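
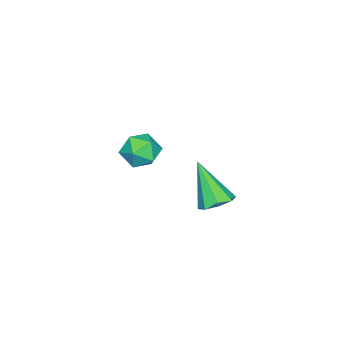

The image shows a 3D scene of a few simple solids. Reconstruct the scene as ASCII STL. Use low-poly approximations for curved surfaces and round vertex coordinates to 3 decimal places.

solid 
facet normal -0.961 0.254 0.106
outer loop
vertex -1.303 -2.518 -0.378
vertex -1.572 -3.369 -0.777
vertex -1.447 -3.3 0.191
endloop
endfacet
facet normal -0.561 0.552 0.617
outer loop
vertex -1.303 -2.518 -0.378
vertex -1.447 -3.3 0.191
vertex -0.685 -2.709 0.355
endloop
endfacet
facet normal -0.062 0.952 0.301
outer loop
vertex -1.303 -2.518 -0.378
vertex -0.685 -2.709 0.355
vertex -0.339 -2.413 -0.51
endloop
endfacet
facet normal -0.154 0.901 -0.405
outer loop
vertex -1.303 -2.518 -0.378
vertex -0.339 -2.413 -0.51
vertex -0.888 -2.821 -1.21
endloop
endfacet
facet normal -0.709 0.470 -0.525
outer loop
vertex -1.303 -2.518 -0.378
vertex -0.888 -2.821 -1.21
vertex -1.572 -3.369 -0.777
endloop
endfacet
facet normal -0.231 0.028 0.973
outer loop
vertex -0.685 -2.709 0.355
vertex -1.447 -3.3 0.191
vertex -0.572 -3.679 0.41
endloop
endfacet
facet normal -0.879 -0.453 0.146
outer loop
vertex -1.447 -3.3 0.191
vertex -1.572 -3.369 -0.777
vertex -1.121 -4.087 -0.29
endloop
endfacet
facet normal -0.471 -0.105 -0.876
outer loop
vertex -1.572 -3.369 -0.777
vertex -0.888 -2.821 -1.21
vertex -0.775 -3.791 -1.155
endloop
endfacet
facet normal 0.428 0.594 -0.682
outer loop
vertex -0.888 -2.821 -1.21
vertex -0.339 -2.413 -0.51
vertex -0.013 -3.2 -0.991
endloop
endfacet
facet normal 0.576 0.675 0.461
outer loop
vertex -0.339 -2.413 -0.51
vertex -0.685 -2.709 0.355
vertex 0.112 -3.131 -0.023
endloop
endfacet
facet normal 0.154 -0.901 0.405
outer loop
vertex -0.157 -3.982 -0.422
vertex -0.572 -3.679 0.41
vertex -1.121 -4.087 -0.29
endloop
endfacet
facet normal 0.062 -0.952 -0.301
outer loop
vertex -0.157 -3.982 -0.422
vertex -1.121 -4.087 -0.29
vertex -0.775 -3.791 -1.155
endloop
endfacet
facet normal 0.561 -0.552 -0.617
outer loop
vertex -0.157 -3.982 -0.422
vertex -0.775 -3.791 -1.155
vertex -0.013 -3.2 -0.991
endloop
endfacet
facet normal 0.961 -0.254 -0.106
outer loop
vertex -0.157 -3.982 -0.422
vertex -0.013 -3.2 -0.991
vertex 0.112 -3.131 -0.023
endloop
endfacet
facet normal 0.709 -0.470 0.525
outer loop
vertex -0.157 -3.982 -0.422
vertex 0.112 -3.131 -0.023
vertex -0.572 -3.679 0.41
endloop
endfacet
facet normal -0.428 -0.594 0.682
outer loop
vertex -1.121 -4.087 -0.29
vertex -0.572 -3.679 0.41
vertex -1.447 -3.3 0.191
endloop
endfacet
facet normal -0.576 -0.675 -0.461
outer loop
vertex -0.775 -3.791 -1.155
vertex -1.121 -4.087 -0.29
vertex -1.572 -3.369 -0.777
endloop
endfacet
facet normal 0.231 -0.028 -0.973
outer loop
vertex -0.013 -3.2 -0.991
vertex -0.775 -3.791 -1.155
vertex -0.888 -2.821 -1.21
endloop
endfacet
facet normal 0.879 0.453 -0.146
outer loop
vertex 0.112 -3.131 -0.023
vertex -0.013 -3.2 -0.991
vertex -0.339 -2.413 -0.51
endloop
endfacet
facet normal 0.471 0.105 0.876
outer loop
vertex -0.572 -3.679 0.41
vertex 0.112 -3.131 -0.023
vertex -0.685 -2.709 0.355
endloop
endfacet
facet normal 0.185 0.507 -0.842
outer loop
vertex 3.184 1.895 0.551
vertex 2.398 2.006 0.445
vertex 2.982 2.409 0.816
endloop
endfacet
facet normal 0.815 0.022 0.578
outer loop
vertex 3.184 1.895 0.551
vertex 2.982 2.409 0.816
vertex 2.002 0.914 2.255
endloop
endfacet
facet normal 0.183 0.509 -0.841
outer loop
vertex 2.982 2.409 0.816
vertex 2.398 2.006 0.445
vertex 2.438 2.686 0.865
endloop
endfacet
facet normal 0.339 0.528 0.779
outer loop
vertex 2.982 2.409 0.816
vertex 2.438 2.686 0.865
vertex 2.002 0.914 2.255
endloop
endfacet
facet normal 0.185 0.509 -0.841
outer loop
vertex 2.438 2.686 0.865
vertex 2.398 2.006 0.445
vertex 1.871 2.565 0.667
endloop
endfacet
facet normal -0.373 0.628 0.683
outer loop
vertex 2.438 2.686 0.865
vertex 1.871 2.565 0.667
vertex 2.002 0.914 2.255
endloop
endfacet
facet normal 0.184 0.508 -0.841
outer loop
vertex 1.871 2.565 0.667
vertex 2.398 2.006 0.445
vertex 1.613 2.117 0.34
endloop
endfacet
facet normal -0.899 0.264 0.348
outer loop
vertex 1.871 2.565 0.667
vertex 1.613 2.117 0.34
vertex 2.002 0.914 2.255
endloop
endfacet
facet normal 0.184 0.507 -0.842
outer loop
vertex 1.613 2.117 0.34
vertex 2.398 2.006 0.445
vertex 1.815 1.603 0.075
endloop
endfacet
facet normal -0.936 -0.352 -0.031
outer loop
vertex 1.613 2.117 0.34
vertex 1.815 1.603 0.075
vertex 2.002 0.914 2.255
endloop
endfacet
facet normal 0.183 0.508 -0.842
outer loop
vertex 1.815 1.603 0.075
vertex 2.398 2.006 0.445
vertex 2.359 1.326 0.026
endloop
endfacet
facet normal -0.458 -0.858 -0.232
outer loop
vertex 1.815 1.603 0.075
vertex 2.359 1.326 0.026
vertex 2.002 0.914 2.255
endloop
endfacet
facet normal 0.184 0.508 -0.841
outer loop
vertex 2.359 1.326 0.026
vertex 2.398 2.006 0.445
vertex 2.925 1.447 0.223
endloop
endfacet
facet normal 0.252 -0.958 -0.137
outer loop
vertex 2.359 1.326 0.026
vertex 2.925 1.447 0.223
vertex 2.002 0.914 2.255
endloop
endfacet
facet normal 0.185 0.509 -0.841
outer loop
vertex 2.925 1.447 0.223
vertex 2.398 2.006 0.445
vertex 3.184 1.895 0.551
endloop
endfacet
facet normal 0.779 -0.595 0.198
outer loop
vertex 2.925 1.447 0.223
vertex 3.184 1.895 0.551
vertex 2.002 0.914 2.255
endloop
endfacet

endsolid


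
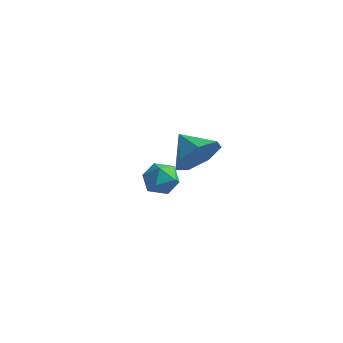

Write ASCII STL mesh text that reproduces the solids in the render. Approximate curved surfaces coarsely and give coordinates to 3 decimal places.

solid 
facet normal 0.793 -0.467 -0.391
outer loop
vertex -1.807 3.467 -0.95
vertex -2.338 3.161 -1.662
vertex -1.84 3.956 -1.602
endloop
endfacet
facet normal 0.036 0.800 0.598
outer loop
vertex -1.807 3.467 -0.95
vertex -1.84 3.956 -1.602
vertex -3.282 3.719 -1.198
endloop
endfacet
facet normal 0.793 -0.467 -0.390
outer loop
vertex -1.84 3.956 -1.602
vertex -2.338 3.161 -1.662
vertex -2.248 3.846 -2.3
endloop
endfacet
facet normal -0.176 0.983 -0.052
outer loop
vertex -1.84 3.956 -1.602
vertex -2.248 3.846 -2.3
vertex -3.282 3.719 -1.198
endloop
endfacet
facet normal 0.793 -0.468 -0.391
outer loop
vertex -2.248 3.846 -2.3
vertex -2.338 3.161 -1.662
vertex -2.724 3.221 -2.517
endloop
endfacet
facet normal -0.602 0.629 -0.492
outer loop
vertex -2.248 3.846 -2.3
vertex -2.724 3.221 -2.517
vertex -3.282 3.719 -1.198
endloop
endfacet
facet normal 0.792 -0.468 -0.391
outer loop
vertex -2.724 3.221 -2.517
vertex -2.338 3.161 -1.662
vertex -2.91 2.551 -2.091
endloop
endfacet
facet normal -0.920 0.006 -0.392
outer loop
vertex -2.724 3.221 -2.517
vertex -2.91 2.551 -2.091
vertex -3.282 3.719 -1.198
endloop
endfacet
facet normal 0.792 -0.468 -0.391
outer loop
vertex -2.91 2.551 -2.091
vertex -2.338 3.161 -1.662
vertex -2.665 2.34 -1.342
endloop
endfacet
facet normal -0.892 -0.417 0.174
outer loop
vertex -2.91 2.551 -2.091
vertex -2.665 2.34 -1.342
vertex -3.282 3.719 -1.198
endloop
endfacet
facet normal 0.793 -0.468 -0.390
outer loop
vertex -2.665 2.34 -1.342
vertex -2.338 3.161 -1.662
vertex -2.174 2.748 -0.834
endloop
endfacet
facet normal -0.538 -0.322 0.779
outer loop
vertex -2.665 2.34 -1.342
vertex -2.174 2.748 -0.834
vertex -3.282 3.719 -1.198
endloop
endfacet
facet normal 0.793 -0.468 -0.390
outer loop
vertex -2.174 2.748 -0.834
vertex -2.338 3.161 -1.662
vertex -1.807 3.467 -0.95
endloop
endfacet
facet normal -0.125 0.220 0.967
outer loop
vertex -2.174 2.748 -0.834
vertex -1.807 3.467 -0.95
vertex -3.282 3.719 -1.198
endloop
endfacet
facet normal -0.058 0.422 0.905
outer loop
vertex -2.335 -0.489 0.666
vertex -1.941 -0.949 0.906
vertex -1.69 -0.398 0.665
endloop
endfacet
facet normal -0.128 0.912 0.389
outer loop
vertex -2.335 -0.489 0.666
vertex -1.69 -0.398 0.665
vertex -2.044 -0.226 0.145
endloop
endfacet
facet normal -0.685 0.728 -0.015
outer loop
vertex -2.335 -0.489 0.666
vertex -2.044 -0.226 0.145
vertex -2.514 -0.67 0.066
endloop
endfacet
facet normal -0.960 0.124 0.249
outer loop
vertex -2.335 -0.489 0.666
vertex -2.514 -0.67 0.066
vertex -2.45 -1.117 0.536
endloop
endfacet
facet normal -0.573 -0.064 0.817
outer loop
vertex -2.335 -0.489 0.666
vertex -2.45 -1.117 0.536
vertex -1.941 -0.949 0.906
endloop
endfacet
facet normal 0.458 0.889 -0.017
outer loop
vertex -2.044 -0.226 0.145
vertex -1.69 -0.398 0.665
vertex -1.47 -0.523 0.064
endloop
endfacet
facet normal 0.571 0.097 0.815
outer loop
vertex -1.69 -0.398 0.665
vertex -1.941 -0.949 0.906
vertex -1.406 -0.97 0.534
endloop
endfacet
facet normal -0.262 -0.691 0.674
outer loop
vertex -1.941 -0.949 0.906
vertex -2.45 -1.117 0.536
vertex -1.876 -1.414 0.455
endloop
endfacet
facet normal -0.889 -0.385 -0.245
outer loop
vertex -2.45 -1.117 0.536
vertex -2.514 -0.67 0.066
vertex -2.23 -1.242 -0.065
endloop
endfacet
facet normal -0.445 0.591 -0.673
outer loop
vertex -2.514 -0.67 0.066
vertex -2.044 -0.226 0.145
vertex -1.979 -0.691 -0.306
endloop
endfacet
facet normal 0.960 -0.124 -0.249
outer loop
vertex -1.585 -1.151 -0.066
vertex -1.47 -0.523 0.064
vertex -1.406 -0.97 0.534
endloop
endfacet
facet normal 0.685 -0.728 0.015
outer loop
vertex -1.585 -1.151 -0.066
vertex -1.406 -0.97 0.534
vertex -1.876 -1.414 0.455
endloop
endfacet
facet normal 0.128 -0.912 -0.389
outer loop
vertex -1.585 -1.151 -0.066
vertex -1.876 -1.414 0.455
vertex -2.23 -1.242 -0.065
endloop
endfacet
facet normal 0.058 -0.422 -0.905
outer loop
vertex -1.585 -1.151 -0.066
vertex -2.23 -1.242 -0.065
vertex -1.979 -0.691 -0.306
endloop
endfacet
facet normal 0.573 0.064 -0.817
outer loop
vertex -1.585 -1.151 -0.066
vertex -1.979 -0.691 -0.306
vertex -1.47 -0.523 0.064
endloop
endfacet
facet normal 0.889 0.385 0.245
outer loop
vertex -1.406 -0.97 0.534
vertex -1.47 -0.523 0.064
vertex -1.69 -0.398 0.665
endloop
endfacet
facet normal 0.445 -0.591 0.673
outer loop
vertex -1.876 -1.414 0.455
vertex -1.406 -0.97 0.534
vertex -1.941 -0.949 0.906
endloop
endfacet
facet normal -0.458 -0.889 0.017
outer loop
vertex -2.23 -1.242 -0.065
vertex -1.876 -1.414 0.455
vertex -2.45 -1.117 0.536
endloop
endfacet
facet normal -0.571 -0.097 -0.815
outer loop
vertex -1.979 -0.691 -0.306
vertex -2.23 -1.242 -0.065
vertex -2.514 -0.67 0.066
endloop
endfacet
facet normal 0.262 0.691 -0.674
outer loop
vertex -1.47 -0.523 0.064
vertex -1.979 -0.691 -0.306
vertex -2.044 -0.226 0.145
endloop
endfacet

endsolid


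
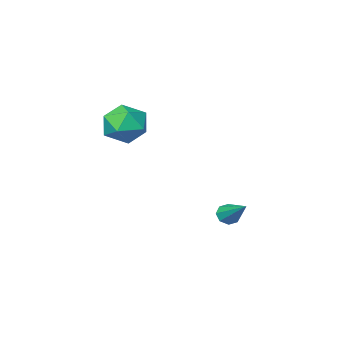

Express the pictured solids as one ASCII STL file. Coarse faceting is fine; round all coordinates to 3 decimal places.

solid 
facet normal -0.331 0.122 0.936
outer loop
vertex 3.12 -0.233 4.045
vertex 2.165 -0.522 3.745
vertex 2.845 -1.237 4.079
endloop
endfacet
facet normal 0.358 -0.067 0.931
outer loop
vertex 3.12 -0.233 4.045
vertex 2.845 -1.237 4.079
vertex 3.79 -0.967 3.735
endloop
endfacet
facet normal 0.718 0.421 0.554
outer loop
vertex 3.12 -0.233 4.045
vertex 3.79 -0.967 3.735
vertex 3.694 -0.086 3.19
endloop
endfacet
facet normal 0.252 0.911 0.326
outer loop
vertex 3.12 -0.233 4.045
vertex 3.694 -0.086 3.19
vertex 2.691 0.189 3.196
endloop
endfacet
facet normal -0.396 0.727 0.561
outer loop
vertex 3.12 -0.233 4.045
vertex 2.691 0.189 3.196
vertex 2.165 -0.522 3.745
endloop
endfacet
facet normal 0.413 -0.693 0.591
outer loop
vertex 3.79 -0.967 3.735
vertex 2.845 -1.237 4.079
vertex 3.249 -1.709 3.244
endloop
endfacet
facet normal -0.701 -0.387 0.599
outer loop
vertex 2.845 -1.237 4.079
vertex 2.165 -0.522 3.745
vertex 2.246 -1.434 3.25
endloop
endfacet
facet normal -0.806 0.592 -0.006
outer loop
vertex 2.165 -0.522 3.745
vertex 2.691 0.189 3.196
vertex 2.15 -0.553 2.705
endloop
endfacet
facet normal 0.242 0.890 -0.386
outer loop
vertex 2.691 0.189 3.196
vertex 3.694 -0.086 3.19
vertex 3.095 -0.283 2.361
endloop
endfacet
facet normal 0.995 0.098 -0.017
outer loop
vertex 3.694 -0.086 3.19
vertex 3.79 -0.967 3.735
vertex 3.775 -0.998 2.695
endloop
endfacet
facet normal -0.252 -0.911 -0.326
outer loop
vertex 2.82 -1.287 2.395
vertex 3.249 -1.709 3.244
vertex 2.246 -1.434 3.25
endloop
endfacet
facet normal -0.718 -0.421 -0.554
outer loop
vertex 2.82 -1.287 2.395
vertex 2.246 -1.434 3.25
vertex 2.15 -0.553 2.705
endloop
endfacet
facet normal -0.358 0.067 -0.931
outer loop
vertex 2.82 -1.287 2.395
vertex 2.15 -0.553 2.705
vertex 3.095 -0.283 2.361
endloop
endfacet
facet normal 0.331 -0.122 -0.936
outer loop
vertex 2.82 -1.287 2.395
vertex 3.095 -0.283 2.361
vertex 3.775 -0.998 2.695
endloop
endfacet
facet normal 0.396 -0.727 -0.561
outer loop
vertex 2.82 -1.287 2.395
vertex 3.775 -0.998 2.695
vertex 3.249 -1.709 3.244
endloop
endfacet
facet normal -0.242 -0.890 0.386
outer loop
vertex 2.246 -1.434 3.25
vertex 3.249 -1.709 3.244
vertex 2.845 -1.237 4.079
endloop
endfacet
facet normal -0.995 -0.098 0.017
outer loop
vertex 2.15 -0.553 2.705
vertex 2.246 -1.434 3.25
vertex 2.165 -0.522 3.745
endloop
endfacet
facet normal -0.413 0.693 -0.591
outer loop
vertex 3.095 -0.283 2.361
vertex 2.15 -0.553 2.705
vertex 2.691 0.189 3.196
endloop
endfacet
facet normal 0.701 0.387 -0.599
outer loop
vertex 3.775 -0.998 2.695
vertex 3.095 -0.283 2.361
vertex 3.694 -0.086 3.19
endloop
endfacet
facet normal 0.806 -0.592 0.006
outer loop
vertex 3.249 -1.709 3.244
vertex 3.775 -0.998 2.695
vertex 3.79 -0.967 3.735
endloop
endfacet
facet normal -0.096 -0.819 -0.566
outer loop
vertex 0.889 3.452 -1.09
vertex 0.734 3.188 -0.682
vertex 0.502 3.464 -1.042
endloop
endfacet
facet normal -0.057 0.760 -0.647
outer loop
vertex 0.889 3.452 -1.09
vertex 0.502 3.464 -1.042
vertex 0.906 4.672 0.342
endloop
endfacet
facet normal -0.095 -0.819 -0.566
outer loop
vertex 0.502 3.464 -1.042
vertex 0.734 3.188 -0.682
vertex 0.251 3.314 -0.783
endloop
endfacet
facet normal -0.712 0.619 -0.332
outer loop
vertex 0.502 3.464 -1.042
vertex 0.251 3.314 -0.783
vertex 0.906 4.672 0.342
endloop
endfacet
facet normal -0.096 -0.819 -0.565
outer loop
vertex 0.251 3.314 -0.783
vertex 0.734 3.188 -0.682
vertex 0.283 3.091 -0.465
endloop
endfacet
facet normal -0.936 0.236 0.260
outer loop
vertex 0.251 3.314 -0.783
vertex 0.283 3.091 -0.465
vertex 0.906 4.672 0.342
endloop
endfacet
facet normal -0.095 -0.821 -0.563
outer loop
vertex 0.283 3.091 -0.465
vertex 0.734 3.188 -0.682
vertex 0.58 2.925 -0.273
endloop
endfacet
facet normal -0.599 -0.164 0.784
outer loop
vertex 0.283 3.091 -0.465
vertex 0.58 2.925 -0.273
vertex 0.906 4.672 0.342
endloop
endfacet
facet normal -0.095 -0.821 -0.564
outer loop
vertex 0.58 2.925 -0.273
vertex 0.734 3.188 -0.682
vertex 0.967 2.913 -0.321
endloop
endfacet
facet normal 0.105 -0.348 0.932
outer loop
vertex 0.58 2.925 -0.273
vertex 0.967 2.913 -0.321
vertex 0.906 4.672 0.342
endloop
endfacet
facet normal -0.095 -0.820 -0.564
outer loop
vertex 0.967 2.913 -0.321
vertex 0.734 3.188 -0.682
vertex 1.218 3.062 -0.58
endloop
endfacet
facet normal 0.759 -0.206 0.617
outer loop
vertex 0.967 2.913 -0.321
vertex 1.218 3.062 -0.58
vertex 0.906 4.672 0.342
endloop
endfacet
facet normal -0.094 -0.818 -0.567
outer loop
vertex 1.218 3.062 -0.58
vertex 0.734 3.188 -0.682
vertex 1.186 3.286 -0.898
endloop
endfacet
facet normal 0.984 0.176 0.025
outer loop
vertex 1.218 3.062 -0.58
vertex 1.186 3.286 -0.898
vertex 0.906 4.672 0.342
endloop
endfacet
facet normal -0.093 -0.820 -0.565
outer loop
vertex 1.186 3.286 -0.898
vertex 0.734 3.188 -0.682
vertex 0.889 3.452 -1.09
endloop
endfacet
facet normal 0.646 0.577 -0.500
outer loop
vertex 1.186 3.286 -0.898
vertex 0.889 3.452 -1.09
vertex 0.906 4.672 0.342
endloop
endfacet

endsolid


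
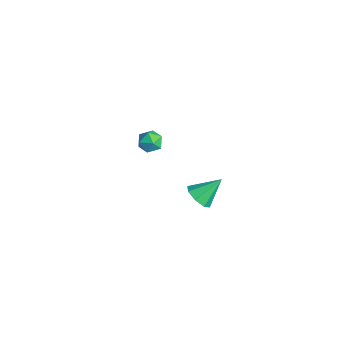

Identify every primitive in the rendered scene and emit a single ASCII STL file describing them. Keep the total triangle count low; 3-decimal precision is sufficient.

solid 
facet normal -0.255 0.936 0.242
outer loop
vertex -3.367 -0.329 -0.399
vertex -3.792 -0.598 0.194
vertex -3.042 -0.422 0.302
endloop
endfacet
facet normal 0.392 0.918 -0.060
outer loop
vertex -3.367 -0.329 -0.399
vertex -3.042 -0.422 0.302
vertex -2.652 -0.63 -0.338
endloop
endfacet
facet normal 0.325 0.628 -0.708
outer loop
vertex -3.367 -0.329 -0.399
vertex -2.652 -0.63 -0.338
vertex -3.161 -0.935 -0.842
endloop
endfacet
facet normal -0.365 0.465 -0.806
outer loop
vertex -3.367 -0.329 -0.399
vertex -3.161 -0.935 -0.842
vertex -3.865 -0.915 -0.512
endloop
endfacet
facet normal -0.722 0.656 -0.220
outer loop
vertex -3.367 -0.329 -0.399
vertex -3.865 -0.915 -0.512
vertex -3.792 -0.598 0.194
endloop
endfacet
facet normal 0.806 0.490 0.332
outer loop
vertex -2.652 -0.63 -0.338
vertex -3.042 -0.422 0.302
vertex -2.635 -1.085 0.292
endloop
endfacet
facet normal -0.240 0.519 0.820
outer loop
vertex -3.042 -0.422 0.302
vertex -3.792 -0.598 0.194
vertex -3.339 -1.065 0.622
endloop
endfacet
facet normal -0.995 0.065 0.074
outer loop
vertex -3.792 -0.598 0.194
vertex -3.865 -0.915 -0.512
vertex -3.848 -1.37 0.118
endloop
endfacet
facet normal -0.417 -0.243 -0.876
outer loop
vertex -3.865 -0.915 -0.512
vertex -3.161 -0.935 -0.842
vertex -3.458 -1.578 -0.522
endloop
endfacet
facet normal 0.697 0.020 -0.716
outer loop
vertex -3.161 -0.935 -0.842
vertex -2.652 -0.63 -0.338
vertex -2.708 -1.402 -0.414
endloop
endfacet
facet normal 0.365 -0.465 0.806
outer loop
vertex -3.133 -1.671 0.179
vertex -2.635 -1.085 0.292
vertex -3.339 -1.065 0.622
endloop
endfacet
facet normal -0.325 -0.628 0.708
outer loop
vertex -3.133 -1.671 0.179
vertex -3.339 -1.065 0.622
vertex -3.848 -1.37 0.118
endloop
endfacet
facet normal -0.392 -0.918 0.060
outer loop
vertex -3.133 -1.671 0.179
vertex -3.848 -1.37 0.118
vertex -3.458 -1.578 -0.522
endloop
endfacet
facet normal 0.255 -0.936 -0.242
outer loop
vertex -3.133 -1.671 0.179
vertex -3.458 -1.578 -0.522
vertex -2.708 -1.402 -0.414
endloop
endfacet
facet normal 0.722 -0.656 0.220
outer loop
vertex -3.133 -1.671 0.179
vertex -2.708 -1.402 -0.414
vertex -2.635 -1.085 0.292
endloop
endfacet
facet normal 0.417 0.243 0.876
outer loop
vertex -3.339 -1.065 0.622
vertex -2.635 -1.085 0.292
vertex -3.042 -0.422 0.302
endloop
endfacet
facet normal -0.697 -0.020 0.716
outer loop
vertex -3.848 -1.37 0.118
vertex -3.339 -1.065 0.622
vertex -3.792 -0.598 0.194
endloop
endfacet
facet normal -0.806 -0.490 -0.332
outer loop
vertex -3.458 -1.578 -0.522
vertex -3.848 -1.37 0.118
vertex -3.865 -0.915 -0.512
endloop
endfacet
facet normal 0.240 -0.519 -0.820
outer loop
vertex -2.708 -1.402 -0.414
vertex -3.458 -1.578 -0.522
vertex -3.161 -0.935 -0.842
endloop
endfacet
facet normal 0.995 -0.065 -0.074
outer loop
vertex -2.635 -1.085 0.292
vertex -2.708 -1.402 -0.414
vertex -2.652 -0.63 -0.338
endloop
endfacet
facet normal -0.063 -0.752 -0.656
outer loop
vertex 4.529 -1.138 1.685
vertex 3.91 -1.461 2.115
vertex 3.97 -0.926 1.496
endloop
endfacet
facet normal 0.432 0.834 -0.344
outer loop
vertex 4.529 -1.138 1.685
vertex 3.97 -0.926 1.496
vertex 4.01 -0.259 3.165
endloop
endfacet
facet normal -0.063 -0.752 -0.656
outer loop
vertex 3.97 -0.926 1.496
vertex 3.91 -1.461 2.115
vertex 3.375 -1.028 1.67
endloop
endfacet
facet normal -0.257 0.899 -0.353
outer loop
vertex 3.97 -0.926 1.496
vertex 3.375 -1.028 1.67
vertex 4.01 -0.259 3.165
endloop
endfacet
facet normal -0.061 -0.751 -0.657
outer loop
vertex 3.375 -1.028 1.67
vertex 3.91 -1.461 2.115
vertex 3.094 -1.384 2.103
endloop
endfacet
facet normal -0.780 0.626 0.009
outer loop
vertex 3.375 -1.028 1.67
vertex 3.094 -1.384 2.103
vertex 4.01 -0.259 3.165
endloop
endfacet
facet normal -0.061 -0.752 -0.656
outer loop
vertex 3.094 -1.384 2.103
vertex 3.91 -1.461 2.115
vertex 3.291 -1.785 2.544
endloop
endfacet
facet normal -0.830 0.175 0.530
outer loop
vertex 3.094 -1.384 2.103
vertex 3.291 -1.785 2.544
vertex 4.01 -0.259 3.165
endloop
endfacet
facet normal -0.062 -0.751 -0.657
outer loop
vertex 3.291 -1.785 2.544
vertex 3.91 -1.461 2.115
vertex 3.851 -1.997 2.733
endloop
endfacet
facet normal -0.378 -0.191 0.906
outer loop
vertex 3.291 -1.785 2.544
vertex 3.851 -1.997 2.733
vertex 4.01 -0.259 3.165
endloop
endfacet
facet normal -0.061 -0.751 -0.657
outer loop
vertex 3.851 -1.997 2.733
vertex 3.91 -1.461 2.115
vertex 4.446 -1.894 2.56
endloop
endfacet
facet normal 0.310 -0.256 0.915
outer loop
vertex 3.851 -1.997 2.733
vertex 4.446 -1.894 2.56
vertex 4.01 -0.259 3.165
endloop
endfacet
facet normal -0.063 -0.752 -0.656
outer loop
vertex 4.446 -1.894 2.56
vertex 3.91 -1.461 2.115
vertex 4.727 -1.539 2.126
endloop
endfacet
facet normal 0.833 0.017 0.553
outer loop
vertex 4.446 -1.894 2.56
vertex 4.727 -1.539 2.126
vertex 4.01 -0.259 3.165
endloop
endfacet
facet normal -0.063 -0.752 -0.656
outer loop
vertex 4.727 -1.539 2.126
vertex 3.91 -1.461 2.115
vertex 4.529 -1.138 1.685
endloop
endfacet
facet normal 0.882 0.469 0.031
outer loop
vertex 4.727 -1.539 2.126
vertex 4.529 -1.138 1.685
vertex 4.01 -0.259 3.165
endloop
endfacet

endsolid


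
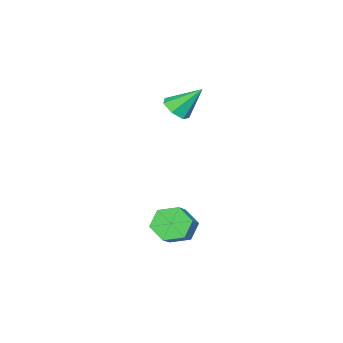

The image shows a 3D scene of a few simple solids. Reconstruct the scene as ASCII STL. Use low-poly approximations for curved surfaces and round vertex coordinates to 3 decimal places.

solid 
facet normal -0.775 -0.304 -0.554
outer loop
vertex 0.723 3.119 -2.923
vertex 0.212 3.139 -2.219
vertex 0.292 3.847 -2.719
endloop
endfacet
facet normal 0.393 0.456 -0.798
outer loop
vertex 0.723 3.119 -2.923
vertex 0.292 3.847 -2.719
vertex 1.699 3.502 -2.224
endloop
endfacet
facet normal 0.393 0.457 -0.798
outer loop
vertex 1.699 3.502 -2.224
vertex 0.292 3.847 -2.719
vertex 1.268 4.229 -2.02
endloop
endfacet
facet normal 0.775 0.304 0.555
outer loop
vertex 1.699 3.502 -2.224
vertex 1.268 4.229 -2.02
vertex 1.188 3.521 -1.521
endloop
endfacet
facet normal -0.775 -0.304 -0.554
outer loop
vertex 0.292 3.847 -2.719
vertex 0.212 3.139 -2.219
vertex -0.219 3.866 -2.015
endloop
endfacet
facet normal -0.233 0.953 -0.195
outer loop
vertex 0.292 3.847 -2.719
vertex -0.219 3.866 -2.015
vertex 1.268 4.229 -2.02
endloop
endfacet
facet normal -0.233 0.952 -0.196
outer loop
vertex 1.268 4.229 -2.02
vertex -0.219 3.866 -2.015
vertex 0.757 4.249 -1.316
endloop
endfacet
facet normal 0.775 0.303 0.554
outer loop
vertex 1.268 4.229 -2.02
vertex 0.757 4.249 -1.316
vertex 1.188 3.521 -1.521
endloop
endfacet
facet normal -0.775 -0.304 -0.555
outer loop
vertex -0.219 3.866 -2.015
vertex 0.212 3.139 -2.219
vertex -0.299 3.158 -1.516
endloop
endfacet
facet normal -0.626 0.495 0.602
outer loop
vertex -0.219 3.866 -2.015
vertex -0.299 3.158 -1.516
vertex 0.757 4.249 -1.316
endloop
endfacet
facet normal -0.626 0.495 0.602
outer loop
vertex 0.757 4.249 -1.316
vertex -0.299 3.158 -1.516
vertex 0.677 3.541 -0.817
endloop
endfacet
facet normal 0.775 0.303 0.554
outer loop
vertex 0.757 4.249 -1.316
vertex 0.677 3.541 -0.817
vertex 1.188 3.521 -1.521
endloop
endfacet
facet normal -0.775 -0.304 -0.555
outer loop
vertex -0.299 3.158 -1.516
vertex 0.212 3.139 -2.219
vertex 0.132 2.431 -1.72
endloop
endfacet
facet normal -0.393 -0.457 0.798
outer loop
vertex -0.299 3.158 -1.516
vertex 0.132 2.431 -1.72
vertex 0.677 3.541 -0.817
endloop
endfacet
facet normal -0.393 -0.456 0.798
outer loop
vertex 0.677 3.541 -0.817
vertex 0.132 2.431 -1.72
vertex 1.108 2.813 -1.021
endloop
endfacet
facet normal 0.775 0.304 0.554
outer loop
vertex 0.677 3.541 -0.817
vertex 1.108 2.813 -1.021
vertex 1.188 3.521 -1.521
endloop
endfacet
facet normal -0.775 -0.303 -0.554
outer loop
vertex 0.132 2.431 -1.72
vertex 0.212 3.139 -2.219
vertex 0.643 2.411 -2.424
endloop
endfacet
facet normal 0.233 -0.953 0.196
outer loop
vertex 0.132 2.431 -1.72
vertex 0.643 2.411 -2.424
vertex 1.108 2.813 -1.021
endloop
endfacet
facet normal 0.234 -0.952 0.195
outer loop
vertex 1.108 2.813 -1.021
vertex 0.643 2.411 -2.424
vertex 1.619 2.794 -1.725
endloop
endfacet
facet normal 0.775 0.304 0.554
outer loop
vertex 1.108 2.813 -1.021
vertex 1.619 2.794 -1.725
vertex 1.188 3.521 -1.521
endloop
endfacet
facet normal -0.775 -0.303 -0.554
outer loop
vertex 0.643 2.411 -2.424
vertex 0.212 3.139 -2.219
vertex 0.723 3.119 -2.923
endloop
endfacet
facet normal 0.626 -0.495 -0.602
outer loop
vertex 0.643 2.411 -2.424
vertex 0.723 3.119 -2.923
vertex 1.619 2.794 -1.725
endloop
endfacet
facet normal 0.626 -0.495 -0.602
outer loop
vertex 1.619 2.794 -1.725
vertex 0.723 3.119 -2.923
vertex 1.699 3.502 -2.224
endloop
endfacet
facet normal 0.775 0.304 0.555
outer loop
vertex 1.619 2.794 -1.725
vertex 1.699 3.502 -2.224
vertex 1.188 3.521 -1.521
endloop
endfacet
facet normal 0.356 -0.578 -0.734
outer loop
vertex -2.068 1.176 2.728
vertex -2.739 0.913 2.61
vertex -2.419 1.495 2.307
endloop
endfacet
facet normal 0.559 0.815 0.152
outer loop
vertex -2.068 1.176 2.728
vertex -2.419 1.495 2.307
vertex -3.301 1.827 3.77
endloop
endfacet
facet normal 0.357 -0.578 -0.734
outer loop
vertex -2.419 1.495 2.307
vertex -2.739 0.913 2.61
vertex -3.01 1.375 2.114
endloop
endfacet
facet normal -0.103 0.955 -0.279
outer loop
vertex -2.419 1.495 2.307
vertex -3.01 1.375 2.114
vertex -3.301 1.827 3.77
endloop
endfacet
facet normal 0.356 -0.579 -0.734
outer loop
vertex -3.01 1.375 2.114
vertex -2.739 0.913 2.61
vertex -3.397 0.908 2.295
endloop
endfacet
facet normal -0.789 0.543 -0.287
outer loop
vertex -3.01 1.375 2.114
vertex -3.397 0.908 2.295
vertex -3.301 1.827 3.77
endloop
endfacet
facet normal 0.356 -0.578 -0.734
outer loop
vertex -3.397 0.908 2.295
vertex -2.739 0.913 2.61
vertex -3.289 0.444 2.713
endloop
endfacet
facet normal -0.985 -0.110 0.133
outer loop
vertex -3.397 0.908 2.295
vertex -3.289 0.444 2.713
vertex -3.301 1.827 3.77
endloop
endfacet
facet normal 0.356 -0.578 -0.734
outer loop
vertex -3.289 0.444 2.713
vertex -2.739 0.913 2.61
vertex -2.766 0.334 3.053
endloop
endfacet
facet normal -0.541 -0.514 0.666
outer loop
vertex -3.289 0.444 2.713
vertex -2.766 0.334 3.053
vertex -3.301 1.827 3.77
endloop
endfacet
facet normal 0.357 -0.578 -0.734
outer loop
vertex -2.766 0.334 3.053
vertex -2.739 0.913 2.61
vertex -2.223 0.66 3.06
endloop
endfacet
facet normal 0.206 -0.363 0.909
outer loop
vertex -2.766 0.334 3.053
vertex -2.223 0.66 3.06
vertex -3.301 1.827 3.77
endloop
endfacet
facet normal 0.356 -0.579 -0.734
outer loop
vertex -2.223 0.66 3.06
vertex -2.739 0.913 2.61
vertex -2.068 1.176 2.728
endloop
endfacet
facet normal 0.696 0.229 0.681
outer loop
vertex -2.223 0.66 3.06
vertex -2.068 1.176 2.728
vertex -3.301 1.827 3.77
endloop
endfacet

endsolid


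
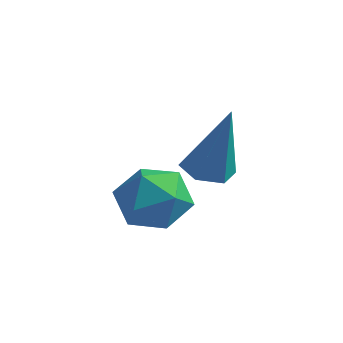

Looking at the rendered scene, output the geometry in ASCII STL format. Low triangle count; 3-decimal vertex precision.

solid 
facet normal -0.272 -0.044 -0.961
outer loop
vertex 0.62 -0.019 0.044
vertex 0.001 0.263 0.206
vertex 0.539 0.677 0.035
endloop
endfacet
facet normal 0.993 0.116 -0.001
outer loop
vertex 0.62 -0.019 0.044
vertex 0.539 0.677 0.035
vertex 0.579 0.357 2.254
endloop
endfacet
facet normal -0.271 -0.044 -0.961
outer loop
vertex 0.539 0.677 0.035
vertex 0.001 0.263 0.206
vertex -0.081 0.959 0.197
endloop
endfacet
facet normal 0.437 0.891 0.121
outer loop
vertex 0.539 0.677 0.035
vertex -0.081 0.959 0.197
vertex 0.579 0.357 2.254
endloop
endfacet
facet normal -0.271 -0.044 -0.961
outer loop
vertex -0.081 0.959 0.197
vertex 0.001 0.263 0.206
vertex -0.619 0.545 0.368
endloop
endfacet
facet normal -0.483 0.787 0.385
outer loop
vertex -0.081 0.959 0.197
vertex -0.619 0.545 0.368
vertex 0.579 0.357 2.254
endloop
endfacet
facet normal -0.271 -0.044 -0.961
outer loop
vertex -0.619 0.545 0.368
vertex 0.001 0.263 0.206
vertex -0.538 -0.15 0.377
endloop
endfacet
facet normal -0.845 -0.092 0.527
outer loop
vertex -0.619 0.545 0.368
vertex -0.538 -0.15 0.377
vertex 0.579 0.357 2.254
endloop
endfacet
facet normal -0.271 -0.044 -0.961
outer loop
vertex -0.538 -0.15 0.377
vertex 0.001 0.263 0.206
vertex 0.082 -0.432 0.215
endloop
endfacet
facet normal -0.288 -0.867 0.406
outer loop
vertex -0.538 -0.15 0.377
vertex 0.082 -0.432 0.215
vertex 0.579 0.357 2.254
endloop
endfacet
facet normal -0.272 -0.044 -0.961
outer loop
vertex 0.082 -0.432 0.215
vertex 0.001 0.263 0.206
vertex 0.62 -0.019 0.044
endloop
endfacet
facet normal 0.631 -0.763 0.142
outer loop
vertex 0.082 -0.432 0.215
vertex 0.62 -0.019 0.044
vertex 0.579 0.357 2.254
endloop
endfacet
facet normal -0.647 0.763 0.002
outer loop
vertex -0.177 -1.009 0.205
vertex -0.893 -1.615 -0.105
vertex -0.739 -1.487 0.863
endloop
endfacet
facet normal -0.144 0.855 0.498
outer loop
vertex -0.177 -1.009 0.205
vertex -0.739 -1.487 0.863
vertex 0.235 -1.409 1.01
endloop
endfacet
facet normal 0.491 0.854 0.173
outer loop
vertex -0.177 -1.009 0.205
vertex 0.235 -1.409 1.01
vertex 0.684 -1.49 0.133
endloop
endfacet
facet normal 0.381 0.761 -0.526
outer loop
vertex -0.177 -1.009 0.205
vertex 0.684 -1.49 0.133
vertex -0.013 -1.617 -0.556
endloop
endfacet
facet normal -0.322 0.704 -0.632
outer loop
vertex -0.177 -1.009 0.205
vertex -0.013 -1.617 -0.556
vertex -0.893 -1.615 -0.105
endloop
endfacet
facet normal -0.166 0.295 0.941
outer loop
vertex 0.235 -1.409 1.01
vertex -0.739 -1.487 0.863
vertex -0.227 -2.263 1.196
endloop
endfacet
facet normal -0.980 0.147 0.136
outer loop
vertex -0.739 -1.487 0.863
vertex -0.893 -1.615 -0.105
vertex -0.924 -2.39 0.507
endloop
endfacet
facet normal -0.455 0.053 -0.889
outer loop
vertex -0.893 -1.615 -0.105
vertex -0.013 -1.617 -0.556
vertex -0.475 -2.471 -0.37
endloop
endfacet
facet normal 0.683 0.143 -0.717
outer loop
vertex -0.013 -1.617 -0.556
vertex 0.684 -1.49 0.133
vertex 0.499 -2.393 -0.223
endloop
endfacet
facet normal 0.862 0.293 0.414
outer loop
vertex 0.684 -1.49 0.133
vertex 0.235 -1.409 1.01
vertex 0.653 -2.265 0.745
endloop
endfacet
facet normal -0.381 -0.761 0.526
outer loop
vertex -0.063 -2.871 0.435
vertex -0.227 -2.263 1.196
vertex -0.924 -2.39 0.507
endloop
endfacet
facet normal -0.491 -0.854 -0.173
outer loop
vertex -0.063 -2.871 0.435
vertex -0.924 -2.39 0.507
vertex -0.475 -2.471 -0.37
endloop
endfacet
facet normal 0.144 -0.855 -0.498
outer loop
vertex -0.063 -2.871 0.435
vertex -0.475 -2.471 -0.37
vertex 0.499 -2.393 -0.223
endloop
endfacet
facet normal 0.647 -0.763 -0.002
outer loop
vertex -0.063 -2.871 0.435
vertex 0.499 -2.393 -0.223
vertex 0.653 -2.265 0.745
endloop
endfacet
facet normal 0.322 -0.704 0.632
outer loop
vertex -0.063 -2.871 0.435
vertex 0.653 -2.265 0.745
vertex -0.227 -2.263 1.196
endloop
endfacet
facet normal -0.683 -0.143 0.717
outer loop
vertex -0.924 -2.39 0.507
vertex -0.227 -2.263 1.196
vertex -0.739 -1.487 0.863
endloop
endfacet
facet normal -0.862 -0.293 -0.414
outer loop
vertex -0.475 -2.471 -0.37
vertex -0.924 -2.39 0.507
vertex -0.893 -1.615 -0.105
endloop
endfacet
facet normal 0.166 -0.295 -0.941
outer loop
vertex 0.499 -2.393 -0.223
vertex -0.475 -2.471 -0.37
vertex -0.013 -1.617 -0.556
endloop
endfacet
facet normal 0.980 -0.147 -0.136
outer loop
vertex 0.653 -2.265 0.745
vertex 0.499 -2.393 -0.223
vertex 0.684 -1.49 0.133
endloop
endfacet
facet normal 0.455 -0.053 0.889
outer loop
vertex -0.227 -2.263 1.196
vertex 0.653 -2.265 0.745
vertex 0.235 -1.409 1.01
endloop
endfacet

endsolid


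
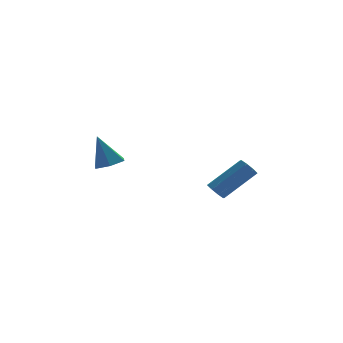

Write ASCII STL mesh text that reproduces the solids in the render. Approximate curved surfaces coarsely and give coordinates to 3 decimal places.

solid 
facet normal 0.273 -0.244 -0.931
outer loop
vertex -2.378 -3.462 1.797
vertex -2.886 -3.011 1.53
vertex -2.212 -2.764 1.663
endloop
endfacet
facet normal 0.765 -0.059 0.641
outer loop
vertex -2.378 -3.462 1.797
vertex -2.212 -2.764 1.663
vertex -3.314 -2.629 2.99
endloop
endfacet
facet normal 0.273 -0.245 -0.930
outer loop
vertex -2.212 -2.764 1.663
vertex -2.886 -3.011 1.53
vertex -2.72 -2.313 1.395
endloop
endfacet
facet normal 0.514 0.785 0.347
outer loop
vertex -2.212 -2.764 1.663
vertex -2.72 -2.313 1.395
vertex -3.314 -2.629 2.99
endloop
endfacet
facet normal 0.274 -0.245 -0.930
outer loop
vertex -2.72 -2.313 1.395
vertex -2.886 -3.011 1.53
vertex -3.393 -2.561 1.262
endloop
endfacet
facet normal -0.354 0.934 0.053
outer loop
vertex -2.72 -2.313 1.395
vertex -3.393 -2.561 1.262
vertex -3.314 -2.629 2.99
endloop
endfacet
facet normal 0.275 -0.244 -0.930
outer loop
vertex -3.393 -2.561 1.262
vertex -2.886 -3.011 1.53
vertex -3.559 -3.259 1.396
endloop
endfacet
facet normal -0.969 0.241 0.054
outer loop
vertex -3.393 -2.561 1.262
vertex -3.559 -3.259 1.396
vertex -3.314 -2.629 2.99
endloop
endfacet
facet normal 0.275 -0.243 -0.930
outer loop
vertex -3.559 -3.259 1.396
vertex -2.886 -3.011 1.53
vertex -3.051 -3.71 1.664
endloop
endfacet
facet normal -0.718 -0.602 0.348
outer loop
vertex -3.559 -3.259 1.396
vertex -3.051 -3.71 1.664
vertex -3.314 -2.629 2.99
endloop
endfacet
facet normal 0.273 -0.243 -0.931
outer loop
vertex -3.051 -3.71 1.664
vertex -2.886 -3.011 1.53
vertex -2.378 -3.462 1.797
endloop
endfacet
facet normal 0.150 -0.752 0.642
outer loop
vertex -3.051 -3.71 1.664
vertex -2.378 -3.462 1.797
vertex -3.314 -2.629 2.99
endloop
endfacet
facet normal -0.781 -0.084 -0.619
outer loop
vertex 1.813 -3.073 -0.771
vertex 1.596 -3.433 -0.448
vertex 1.573 -2.905 -0.491
endloop
endfacet
facet normal 0.199 0.906 -0.373
outer loop
vertex 1.813 -3.073 -0.771
vertex 1.573 -2.905 -0.491
vertex 3.342 -2.908 0.445
endloop
endfacet
facet normal 0.199 0.906 -0.373
outer loop
vertex 3.342 -2.908 0.445
vertex 1.573 -2.905 -0.491
vertex 3.102 -2.74 0.725
endloop
endfacet
facet normal 0.781 0.083 0.619
outer loop
vertex 3.342 -2.908 0.445
vertex 3.102 -2.74 0.725
vertex 3.124 -3.267 0.768
endloop
endfacet
facet normal -0.780 -0.084 -0.620
outer loop
vertex 1.573 -2.905 -0.491
vertex 1.596 -3.433 -0.448
vertex 1.346 -3.046 -0.186
endloop
endfacet
facet normal -0.279 0.934 0.224
outer loop
vertex 1.573 -2.905 -0.491
vertex 1.346 -3.046 -0.186
vertex 3.102 -2.74 0.725
endloop
endfacet
facet normal -0.278 0.935 0.221
outer loop
vertex 3.102 -2.74 0.725
vertex 1.346 -3.046 -0.186
vertex 2.874 -2.88 1.03
endloop
endfacet
facet normal 0.779 0.083 0.621
outer loop
vertex 3.102 -2.74 0.725
vertex 2.874 -2.88 1.03
vertex 3.124 -3.267 0.768
endloop
endfacet
facet normal -0.780 -0.084 -0.620
outer loop
vertex 1.346 -3.046 -0.186
vertex 1.596 -3.433 -0.448
vertex 1.265 -3.413 -0.034
endloop
endfacet
facet normal -0.593 0.416 0.689
outer loop
vertex 1.346 -3.046 -0.186
vertex 1.265 -3.413 -0.034
vertex 2.874 -2.88 1.03
endloop
endfacet
facet normal -0.594 0.414 0.690
outer loop
vertex 2.874 -2.88 1.03
vertex 1.265 -3.413 -0.034
vertex 2.793 -3.248 1.181
endloop
endfacet
facet normal 0.779 0.083 0.621
outer loop
vertex 2.874 -2.88 1.03
vertex 2.793 -3.248 1.181
vertex 3.124 -3.267 0.768
endloop
endfacet
facet normal -0.780 -0.084 -0.620
outer loop
vertex 1.265 -3.413 -0.034
vertex 1.596 -3.433 -0.448
vertex 1.378 -3.792 -0.125
endloop
endfacet
facet normal -0.560 -0.348 0.752
outer loop
vertex 1.265 -3.413 -0.034
vertex 1.378 -3.792 -0.125
vertex 2.793 -3.248 1.181
endloop
endfacet
facet normal -0.561 -0.347 0.752
outer loop
vertex 2.793 -3.248 1.181
vertex 1.378 -3.792 -0.125
vertex 2.907 -3.627 1.091
endloop
endfacet
facet normal 0.779 0.087 0.621
outer loop
vertex 2.793 -3.248 1.181
vertex 2.907 -3.627 1.091
vertex 3.124 -3.267 0.768
endloop
endfacet
facet normal -0.781 -0.083 -0.619
outer loop
vertex 1.378 -3.792 -0.125
vertex 1.596 -3.433 -0.448
vertex 1.618 -3.96 -0.405
endloop
endfacet
facet normal -0.199 -0.906 0.373
outer loop
vertex 1.378 -3.792 -0.125
vertex 1.618 -3.96 -0.405
vertex 2.907 -3.627 1.091
endloop
endfacet
facet normal -0.199 -0.906 0.373
outer loop
vertex 2.907 -3.627 1.091
vertex 1.618 -3.96 -0.405
vertex 3.147 -3.795 0.811
endloop
endfacet
facet normal 0.781 0.084 0.619
outer loop
vertex 2.907 -3.627 1.091
vertex 3.147 -3.795 0.811
vertex 3.124 -3.267 0.768
endloop
endfacet
facet normal -0.779 -0.083 -0.621
outer loop
vertex 1.618 -3.96 -0.405
vertex 1.596 -3.433 -0.448
vertex 1.846 -3.82 -0.71
endloop
endfacet
facet normal 0.277 -0.935 -0.222
outer loop
vertex 1.618 -3.96 -0.405
vertex 1.846 -3.82 -0.71
vertex 3.147 -3.795 0.811
endloop
endfacet
facet normal 0.279 -0.934 -0.224
outer loop
vertex 3.147 -3.795 0.811
vertex 1.846 -3.82 -0.71
vertex 3.374 -3.654 0.506
endloop
endfacet
facet normal 0.780 0.084 0.620
outer loop
vertex 3.147 -3.795 0.811
vertex 3.374 -3.654 0.506
vertex 3.124 -3.267 0.768
endloop
endfacet
facet normal -0.779 -0.083 -0.621
outer loop
vertex 1.846 -3.82 -0.71
vertex 1.596 -3.433 -0.448
vertex 1.927 -3.452 -0.861
endloop
endfacet
facet normal 0.594 -0.414 -0.690
outer loop
vertex 1.846 -3.82 -0.71
vertex 1.927 -3.452 -0.861
vertex 3.374 -3.654 0.506
endloop
endfacet
facet normal 0.593 -0.416 -0.689
outer loop
vertex 3.374 -3.654 0.506
vertex 1.927 -3.452 -0.861
vertex 3.455 -3.287 0.354
endloop
endfacet
facet normal 0.780 0.084 0.620
outer loop
vertex 3.374 -3.654 0.506
vertex 3.455 -3.287 0.354
vertex 3.124 -3.267 0.768
endloop
endfacet
facet normal -0.779 -0.087 -0.621
outer loop
vertex 1.927 -3.452 -0.861
vertex 1.596 -3.433 -0.448
vertex 1.813 -3.073 -0.771
endloop
endfacet
facet normal 0.560 0.347 -0.752
outer loop
vertex 1.927 -3.452 -0.861
vertex 1.813 -3.073 -0.771
vertex 3.455 -3.287 0.354
endloop
endfacet
facet normal 0.560 0.348 -0.752
outer loop
vertex 3.455 -3.287 0.354
vertex 1.813 -3.073 -0.771
vertex 3.342 -2.908 0.445
endloop
endfacet
facet normal 0.780 0.084 0.620
outer loop
vertex 3.455 -3.287 0.354
vertex 3.342 -2.908 0.445
vertex 3.124 -3.267 0.768
endloop
endfacet

endsolid


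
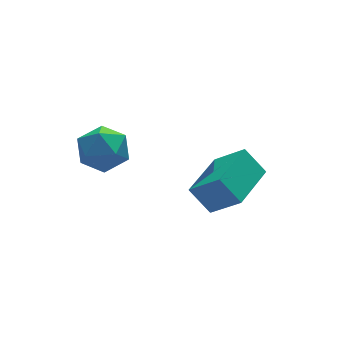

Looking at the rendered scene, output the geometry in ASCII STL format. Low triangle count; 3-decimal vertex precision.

solid 
facet normal 0.384 0.258 0.887
outer loop
vertex -3.434 4.384 3.382
vertex -3.795 3.666 3.747
vertex -2.981 3.626 3.406
endloop
endfacet
facet normal 0.799 0.488 0.352
outer loop
vertex -3.434 4.384 3.382
vertex -2.981 3.626 3.406
vertex -2.966 4.126 2.678
endloop
endfacet
facet normal 0.406 0.912 -0.065
outer loop
vertex -3.434 4.384 3.382
vertex -2.966 4.126 2.678
vertex -3.77 4.476 2.57
endloop
endfacet
facet normal -0.253 0.944 0.211
outer loop
vertex -3.434 4.384 3.382
vertex -3.77 4.476 2.57
vertex -4.282 4.191 3.231
endloop
endfacet
facet normal -0.265 0.540 0.799
outer loop
vertex -3.434 4.384 3.382
vertex -4.282 4.191 3.231
vertex -3.795 3.666 3.747
endloop
endfacet
facet normal 0.996 -0.079 -0.034
outer loop
vertex -2.966 4.126 2.678
vertex -2.981 3.626 3.406
vertex -3.038 3.249 2.609
endloop
endfacet
facet normal 0.326 -0.451 0.831
outer loop
vertex -2.981 3.626 3.406
vertex -3.795 3.666 3.747
vertex -3.55 2.964 3.27
endloop
endfacet
facet normal -0.725 0.005 0.689
outer loop
vertex -3.795 3.666 3.747
vertex -4.282 4.191 3.231
vertex -4.354 3.314 3.162
endloop
endfacet
facet normal -0.705 0.659 -0.262
outer loop
vertex -4.282 4.191 3.231
vertex -3.77 4.476 2.57
vertex -4.339 3.814 2.434
endloop
endfacet
facet normal 0.359 0.607 -0.709
outer loop
vertex -3.77 4.476 2.57
vertex -2.966 4.126 2.678
vertex -3.525 3.774 2.093
endloop
endfacet
facet normal 0.253 -0.944 -0.211
outer loop
vertex -3.886 3.056 2.458
vertex -3.038 3.249 2.609
vertex -3.55 2.964 3.27
endloop
endfacet
facet normal -0.406 -0.912 0.065
outer loop
vertex -3.886 3.056 2.458
vertex -3.55 2.964 3.27
vertex -4.354 3.314 3.162
endloop
endfacet
facet normal -0.799 -0.488 -0.352
outer loop
vertex -3.886 3.056 2.458
vertex -4.354 3.314 3.162
vertex -4.339 3.814 2.434
endloop
endfacet
facet normal -0.384 -0.258 -0.887
outer loop
vertex -3.886 3.056 2.458
vertex -4.339 3.814 2.434
vertex -3.525 3.774 2.093
endloop
endfacet
facet normal 0.265 -0.540 -0.799
outer loop
vertex -3.886 3.056 2.458
vertex -3.525 3.774 2.093
vertex -3.038 3.249 2.609
endloop
endfacet
facet normal 0.705 -0.659 0.262
outer loop
vertex -3.55 2.964 3.27
vertex -3.038 3.249 2.609
vertex -2.981 3.626 3.406
endloop
endfacet
facet normal -0.359 -0.607 0.709
outer loop
vertex -4.354 3.314 3.162
vertex -3.55 2.964 3.27
vertex -3.795 3.666 3.747
endloop
endfacet
facet normal -0.996 0.079 0.034
outer loop
vertex -4.339 3.814 2.434
vertex -4.354 3.314 3.162
vertex -4.282 4.191 3.231
endloop
endfacet
facet normal -0.326 0.451 -0.831
outer loop
vertex -3.525 3.774 2.093
vertex -4.339 3.814 2.434
vertex -3.77 4.476 2.57
endloop
endfacet
facet normal 0.725 -0.005 -0.689
outer loop
vertex -3.038 3.249 2.609
vertex -3.525 3.774 2.093
vertex -2.966 4.126 2.678
endloop
endfacet
facet normal -0.431 0.519 0.738
outer loop
vertex -1.246 0.803 3.106
vertex 0.074 1.937 3.079
vertex -1.882 1.523 2.229
endloop
endfacet
facet normal -0.759 -0.651 0.015
outer loop
vertex -1.434 0.983 1.461
vertex -1.246 0.803 3.106
vertex -1.882 1.523 2.229
endloop
endfacet
facet normal -0.431 0.519 0.738
outer loop
vertex -1.882 1.523 2.229
vertex 0.074 1.937 3.079
vertex -0.562 2.656 2.203
endloop
endfacet
facet normal -0.489 0.554 -0.674
outer loop
vertex -0.562 2.656 2.203
vertex -1.434 0.983 1.461
vertex -1.882 1.523 2.229
endloop
endfacet
facet normal 0.489 -0.553 0.674
outer loop
vertex -1.246 0.803 3.106
vertex 0.522 1.397 2.311
vertex 0.074 1.937 3.079
endloop
endfacet
facet normal -0.758 -0.652 0.015
outer loop
vertex -0.798 0.264 2.337
vertex -1.246 0.803 3.106
vertex -1.434 0.983 1.461
endloop
endfacet
facet normal 0.489 -0.554 0.673
outer loop
vertex -0.798 0.264 2.337
vertex 0.522 1.397 2.311
vertex -1.246 0.803 3.106
endloop
endfacet
facet normal 0.758 0.652 -0.016
outer loop
vertex 0.074 1.937 3.079
vertex 0.522 1.397 2.311
vertex -0.562 2.656 2.203
endloop
endfacet
facet normal -0.490 0.554 -0.673
outer loop
vertex -0.114 2.117 1.434
vertex -1.434 0.983 1.461
vertex -0.562 2.656 2.203
endloop
endfacet
facet normal 0.758 0.652 -0.015
outer loop
vertex -0.562 2.656 2.203
vertex 0.522 1.397 2.311
vertex -0.114 2.117 1.434
endloop
endfacet
facet normal 0.431 -0.519 -0.738
outer loop
vertex -0.114 2.117 1.434
vertex -0.798 0.264 2.337
vertex -1.434 0.983 1.461
endloop
endfacet
facet normal 0.431 -0.519 -0.738
outer loop
vertex 0.522 1.397 2.311
vertex -0.798 0.264 2.337
vertex -0.114 2.117 1.434
endloop
endfacet

endsolid


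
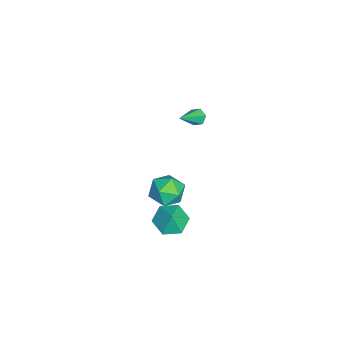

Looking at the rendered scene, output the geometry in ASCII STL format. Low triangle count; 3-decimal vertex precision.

solid 
facet normal 0.069 0.777 0.626
outer loop
vertex 0.586 0.684 -1.125
vertex 0.841 0.037 -0.35
vertex 1.585 0.452 -0.947
endloop
endfacet
facet normal 0.233 0.972 -0.041
outer loop
vertex 0.586 0.684 -1.125
vertex 1.585 0.452 -0.947
vertex 1.227 0.497 -1.924
endloop
endfacet
facet normal -0.328 0.827 -0.457
outer loop
vertex 0.586 0.684 -1.125
vertex 1.227 0.497 -1.924
vertex 0.261 0.11 -1.93
endloop
endfacet
facet normal -0.839 0.542 -0.047
outer loop
vertex 0.586 0.684 -1.125
vertex 0.261 0.11 -1.93
vertex 0.022 -0.175 -0.957
endloop
endfacet
facet normal -0.593 0.511 0.622
outer loop
vertex 0.586 0.684 -1.125
vertex 0.022 -0.175 -0.957
vertex 0.841 0.037 -0.35
endloop
endfacet
facet normal 0.779 0.570 -0.259
outer loop
vertex 1.227 0.497 -1.924
vertex 1.585 0.452 -0.947
vertex 1.878 -0.265 -1.643
endloop
endfacet
facet normal 0.515 0.254 0.819
outer loop
vertex 1.585 0.452 -0.947
vertex 0.841 0.037 -0.35
vertex 1.639 -0.55 -0.67
endloop
endfacet
facet normal -0.556 -0.176 0.812
outer loop
vertex 0.841 0.037 -0.35
vertex 0.022 -0.175 -0.957
vertex 0.673 -0.937 -0.676
endloop
endfacet
facet normal -0.954 -0.126 -0.271
outer loop
vertex 0.022 -0.175 -0.957
vertex 0.261 0.11 -1.93
vertex 0.315 -0.892 -1.653
endloop
endfacet
facet normal -0.128 0.335 -0.934
outer loop
vertex 0.261 0.11 -1.93
vertex 1.227 0.497 -1.924
vertex 1.059 -0.477 -2.25
endloop
endfacet
facet normal 0.839 -0.542 0.047
outer loop
vertex 1.314 -1.124 -1.475
vertex 1.878 -0.265 -1.643
vertex 1.639 -0.55 -0.67
endloop
endfacet
facet normal 0.328 -0.827 0.457
outer loop
vertex 1.314 -1.124 -1.475
vertex 1.639 -0.55 -0.67
vertex 0.673 -0.937 -0.676
endloop
endfacet
facet normal -0.233 -0.972 0.041
outer loop
vertex 1.314 -1.124 -1.475
vertex 0.673 -0.937 -0.676
vertex 0.315 -0.892 -1.653
endloop
endfacet
facet normal -0.069 -0.777 -0.626
outer loop
vertex 1.314 -1.124 -1.475
vertex 0.315 -0.892 -1.653
vertex 1.059 -0.477 -2.25
endloop
endfacet
facet normal 0.593 -0.511 -0.622
outer loop
vertex 1.314 -1.124 -1.475
vertex 1.059 -0.477 -2.25
vertex 1.878 -0.265 -1.643
endloop
endfacet
facet normal 0.954 0.126 0.271
outer loop
vertex 1.639 -0.55 -0.67
vertex 1.878 -0.265 -1.643
vertex 1.585 0.452 -0.947
endloop
endfacet
facet normal 0.128 -0.335 0.934
outer loop
vertex 0.673 -0.937 -0.676
vertex 1.639 -0.55 -0.67
vertex 0.841 0.037 -0.35
endloop
endfacet
facet normal -0.779 -0.570 0.259
outer loop
vertex 0.315 -0.892 -1.653
vertex 0.673 -0.937 -0.676
vertex 0.022 -0.175 -0.957
endloop
endfacet
facet normal -0.515 -0.254 -0.819
outer loop
vertex 1.059 -0.477 -2.25
vertex 0.315 -0.892 -1.653
vertex 0.261 0.11 -1.93
endloop
endfacet
facet normal 0.556 0.176 -0.812
outer loop
vertex 1.878 -0.265 -1.643
vertex 1.059 -0.477 -2.25
vertex 1.227 0.497 -1.924
endloop
endfacet
facet normal -0.513 -0.102 -0.852
outer loop
vertex 3.638 0.764 -1.896
vertex 3.041 0.164 -1.465
vertex 2.859 1.097 -1.467
endloop
endfacet
facet normal 0.511 0.804 0.303
outer loop
vertex 3.638 0.764 -1.896
vertex 2.859 1.097 -1.467
vertex 3.599 0.276 -0.535
endloop
endfacet
facet normal -0.512 -0.102 -0.853
outer loop
vertex 2.859 1.097 -1.467
vertex 3.041 0.164 -1.465
vertex 2.261 0.497 -1.036
endloop
endfacet
facet normal -0.158 0.675 0.720
outer loop
vertex 2.859 1.097 -1.467
vertex 2.261 0.497 -1.036
vertex 3.599 0.276 -0.535
endloop
endfacet
facet normal -0.512 -0.102 -0.853
outer loop
vertex 2.261 0.497 -1.036
vertex 3.041 0.164 -1.465
vertex 2.443 -0.435 -1.034
endloop
endfacet
facet normal -0.360 -0.068 0.931
outer loop
vertex 2.261 0.497 -1.036
vertex 2.443 -0.435 -1.034
vertex 3.599 0.276 -0.535
endloop
endfacet
facet normal -0.512 -0.103 -0.853
outer loop
vertex 2.443 -0.435 -1.034
vertex 3.041 0.164 -1.465
vertex 3.223 -0.768 -1.462
endloop
endfacet
facet normal 0.106 -0.681 0.724
outer loop
vertex 2.443 -0.435 -1.034
vertex 3.223 -0.768 -1.462
vertex 3.599 0.276 -0.535
endloop
endfacet
facet normal -0.512 -0.103 -0.853
outer loop
vertex 3.223 -0.768 -1.462
vertex 3.041 0.164 -1.465
vertex 3.82 -0.169 -1.893
endloop
endfacet
facet normal 0.775 -0.552 0.307
outer loop
vertex 3.223 -0.768 -1.462
vertex 3.82 -0.169 -1.893
vertex 3.599 0.276 -0.535
endloop
endfacet
facet normal -0.512 -0.103 -0.853
outer loop
vertex 3.82 -0.169 -1.893
vertex 3.041 0.164 -1.465
vertex 3.638 0.764 -1.896
endloop
endfacet
facet normal 0.977 0.191 0.096
outer loop
vertex 3.82 -0.169 -1.893
vertex 3.638 0.764 -1.896
vertex 3.599 0.276 -0.535
endloop
endfacet
facet normal -0.684 0.435 -0.586
outer loop
vertex -4.091 0.746 -0.792
vertex -4.379 0.893 -0.347
vertex -3.993 1.229 -0.548
endloop
endfacet
facet normal 0.853 0.087 -0.515
outer loop
vertex -4.091 0.746 -0.792
vertex -3.993 1.229 -0.548
vertex -3.081 0.067 0.767
endloop
endfacet
facet normal -0.684 0.435 -0.586
outer loop
vertex -3.993 1.229 -0.548
vertex -4.379 0.893 -0.347
vertex -4.281 1.376 -0.103
endloop
endfacet
facet normal 0.659 0.728 0.186
outer loop
vertex -3.993 1.229 -0.548
vertex -4.281 1.376 -0.103
vertex -3.081 0.067 0.767
endloop
endfacet
facet normal -0.683 0.435 -0.587
outer loop
vertex -4.281 1.376 -0.103
vertex -4.379 0.893 -0.347
vertex -4.667 1.041 0.098
endloop
endfacet
facet normal -0.026 0.536 0.844
outer loop
vertex -4.281 1.376 -0.103
vertex -4.667 1.041 0.098
vertex -3.081 0.067 0.767
endloop
endfacet
facet normal -0.684 0.434 -0.587
outer loop
vertex -4.667 1.041 0.098
vertex -4.379 0.893 -0.347
vertex -4.765 0.557 -0.146
endloop
endfacet
facet normal -0.521 -0.298 0.800
outer loop
vertex -4.667 1.041 0.098
vertex -4.765 0.557 -0.146
vertex -3.081 0.067 0.767
endloop
endfacet
facet normal -0.684 0.436 -0.585
outer loop
vertex -4.765 0.557 -0.146
vertex -4.379 0.893 -0.347
vertex -4.478 0.41 -0.591
endloop
endfacet
facet normal -0.327 -0.940 0.099
outer loop
vertex -4.765 0.557 -0.146
vertex -4.478 0.41 -0.591
vertex -3.081 0.067 0.767
endloop
endfacet
facet normal -0.683 0.436 -0.586
outer loop
vertex -4.478 0.41 -0.591
vertex -4.379 0.893 -0.347
vertex -4.091 0.746 -0.792
endloop
endfacet
facet normal 0.359 -0.748 -0.558
outer loop
vertex -4.478 0.41 -0.591
vertex -4.091 0.746 -0.792
vertex -3.081 0.067 0.767
endloop
endfacet

endsolid


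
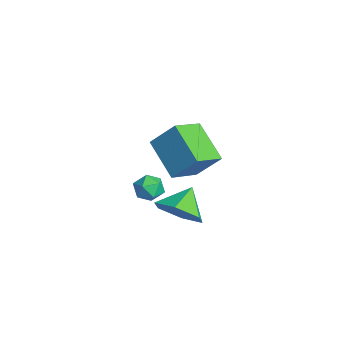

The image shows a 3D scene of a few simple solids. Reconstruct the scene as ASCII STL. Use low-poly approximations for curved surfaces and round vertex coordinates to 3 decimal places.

solid 
facet normal -0.468 0.797 -0.381
outer loop
vertex -1.359 -0.653 1.3
vertex 0.118 -0.257 0.314
vertex -1.858 -1.458 0.229
endloop
endfacet
facet normal -0.812 -0.218 0.542
outer loop
vertex -1.198 -2.583 0.766
vertex -1.359 -0.653 1.3
vertex -1.858 -1.458 0.229
endloop
endfacet
facet normal -0.468 0.797 -0.381
outer loop
vertex -1.858 -1.458 0.229
vertex 0.118 -0.257 0.314
vertex -0.381 -1.062 -0.757
endloop
endfacet
facet normal -0.349 -0.563 -0.749
outer loop
vertex -0.381 -1.062 -0.757
vertex -1.198 -2.583 0.766
vertex -1.858 -1.458 0.229
endloop
endfacet
facet normal 0.349 0.563 0.749
outer loop
vertex -1.359 -0.653 1.3
vertex 0.778 -1.382 0.851
vertex 0.118 -0.257 0.314
endloop
endfacet
facet normal -0.812 -0.218 0.542
outer loop
vertex -0.699 -1.778 1.837
vertex -1.359 -0.653 1.3
vertex -1.198 -2.583 0.766
endloop
endfacet
facet normal 0.349 0.563 0.749
outer loop
vertex -0.699 -1.778 1.837
vertex 0.778 -1.382 0.851
vertex -1.359 -0.653 1.3
endloop
endfacet
facet normal 0.812 0.218 -0.542
outer loop
vertex 0.118 -0.257 0.314
vertex 0.778 -1.382 0.851
vertex -0.381 -1.062 -0.757
endloop
endfacet
facet normal -0.349 -0.563 -0.749
outer loop
vertex 0.279 -2.187 -0.22
vertex -1.198 -2.583 0.766
vertex -0.381 -1.062 -0.757
endloop
endfacet
facet normal 0.812 0.218 -0.542
outer loop
vertex -0.381 -1.062 -0.757
vertex 0.778 -1.382 0.851
vertex 0.279 -2.187 -0.22
endloop
endfacet
facet normal 0.468 -0.797 0.381
outer loop
vertex 0.279 -2.187 -0.22
vertex -0.699 -1.778 1.837
vertex -1.198 -2.583 0.766
endloop
endfacet
facet normal 0.468 -0.797 0.381
outer loop
vertex 0.778 -1.382 0.851
vertex -0.699 -1.778 1.837
vertex 0.279 -2.187 -0.22
endloop
endfacet
facet normal 0.549 -0.575 -0.607
outer loop
vertex 0.051 -1.999 -2.07
vertex -0.529 -1.698 -2.879
vertex 0.322 -1.159 -2.62
endloop
endfacet
facet normal 0.334 0.438 0.834
outer loop
vertex 0.051 -1.999 -2.07
vertex 0.322 -1.159 -2.62
vertex -1.231 -0.962 -2.101
endloop
endfacet
facet normal 0.549 -0.574 -0.608
outer loop
vertex 0.322 -1.159 -2.62
vertex -0.529 -1.698 -2.879
vertex -0.258 -0.857 -3.428
endloop
endfacet
facet normal 0.194 0.956 0.218
outer loop
vertex 0.322 -1.159 -2.62
vertex -0.258 -0.857 -3.428
vertex -1.231 -0.962 -2.101
endloop
endfacet
facet normal 0.549 -0.574 -0.608
outer loop
vertex -0.258 -0.857 -3.428
vertex -0.529 -1.698 -2.879
vertex -1.109 -1.396 -3.688
endloop
endfacet
facet normal -0.456 0.849 -0.267
outer loop
vertex -0.258 -0.857 -3.428
vertex -1.109 -1.396 -3.688
vertex -1.231 -0.962 -2.101
endloop
endfacet
facet normal 0.548 -0.575 -0.608
outer loop
vertex -1.109 -1.396 -3.688
vertex -0.529 -1.698 -2.879
vertex -1.38 -2.236 -3.138
endloop
endfacet
facet normal -0.965 0.223 -0.135
outer loop
vertex -1.109 -1.396 -3.688
vertex -1.38 -2.236 -3.138
vertex -1.231 -0.962 -2.101
endloop
endfacet
facet normal 0.548 -0.575 -0.608
outer loop
vertex -1.38 -2.236 -3.138
vertex -0.529 -1.698 -2.879
vertex -0.8 -2.538 -2.329
endloop
endfacet
facet normal -0.825 -0.295 0.481
outer loop
vertex -1.38 -2.236 -3.138
vertex -0.8 -2.538 -2.329
vertex -1.231 -0.962 -2.101
endloop
endfacet
facet normal 0.549 -0.575 -0.607
outer loop
vertex -0.8 -2.538 -2.329
vertex -0.529 -1.698 -2.879
vertex 0.051 -1.999 -2.07
endloop
endfacet
facet normal -0.175 -0.188 0.966
outer loop
vertex -0.8 -2.538 -2.329
vertex 0.051 -1.999 -2.07
vertex -1.231 -0.962 -2.101
endloop
endfacet
facet normal -0.728 0.317 0.608
outer loop
vertex -4.394 -1.965 -3.684
vertex -3.961 -1.983 -3.156
vertex -4.023 -1.412 -3.528
endloop
endfacet
facet normal -0.822 0.567 -0.053
outer loop
vertex -4.394 -1.965 -3.684
vertex -4.023 -1.412 -3.528
vertex -4.106 -1.594 -4.181
endloop
endfacet
facet normal -0.868 0.010 -0.496
outer loop
vertex -4.394 -1.965 -3.684
vertex -4.106 -1.594 -4.181
vertex -4.095 -2.277 -4.214
endloop
endfacet
facet normal -0.803 -0.586 -0.108
outer loop
vertex -4.394 -1.965 -3.684
vertex -4.095 -2.277 -4.214
vertex -4.005 -2.517 -3.58
endloop
endfacet
facet normal -0.716 -0.397 0.574
outer loop
vertex -4.394 -1.965 -3.684
vertex -4.005 -2.517 -3.58
vertex -3.961 -1.983 -3.156
endloop
endfacet
facet normal -0.242 0.942 -0.232
outer loop
vertex -4.106 -1.594 -4.181
vertex -4.023 -1.412 -3.528
vertex -3.495 -1.383 -3.96
endloop
endfacet
facet normal -0.091 0.537 0.839
outer loop
vertex -4.023 -1.412 -3.528
vertex -3.961 -1.983 -3.156
vertex -3.405 -1.623 -3.326
endloop
endfacet
facet normal -0.071 -0.617 0.784
outer loop
vertex -3.961 -1.983 -3.156
vertex -4.005 -2.517 -3.58
vertex -3.394 -2.306 -3.359
endloop
endfacet
facet normal -0.211 -0.924 -0.320
outer loop
vertex -4.005 -2.517 -3.58
vertex -4.095 -2.277 -4.214
vertex -3.477 -2.488 -4.012
endloop
endfacet
facet normal -0.316 0.041 -0.948
outer loop
vertex -4.095 -2.277 -4.214
vertex -4.106 -1.594 -4.181
vertex -3.539 -1.917 -4.384
endloop
endfacet
facet normal 0.803 0.586 0.108
outer loop
vertex -3.106 -1.935 -3.856
vertex -3.495 -1.383 -3.96
vertex -3.405 -1.623 -3.326
endloop
endfacet
facet normal 0.868 -0.010 0.496
outer loop
vertex -3.106 -1.935 -3.856
vertex -3.405 -1.623 -3.326
vertex -3.394 -2.306 -3.359
endloop
endfacet
facet normal 0.822 -0.567 0.053
outer loop
vertex -3.106 -1.935 -3.856
vertex -3.394 -2.306 -3.359
vertex -3.477 -2.488 -4.012
endloop
endfacet
facet normal 0.728 -0.317 -0.608
outer loop
vertex -3.106 -1.935 -3.856
vertex -3.477 -2.488 -4.012
vertex -3.539 -1.917 -4.384
endloop
endfacet
facet normal 0.716 0.397 -0.574
outer loop
vertex -3.106 -1.935 -3.856
vertex -3.539 -1.917 -4.384
vertex -3.495 -1.383 -3.96
endloop
endfacet
facet normal 0.211 0.924 0.320
outer loop
vertex -3.405 -1.623 -3.326
vertex -3.495 -1.383 -3.96
vertex -4.023 -1.412 -3.528
endloop
endfacet
facet normal 0.316 -0.041 0.948
outer loop
vertex -3.394 -2.306 -3.359
vertex -3.405 -1.623 -3.326
vertex -3.961 -1.983 -3.156
endloop
endfacet
facet normal 0.242 -0.942 0.232
outer loop
vertex -3.477 -2.488 -4.012
vertex -3.394 -2.306 -3.359
vertex -4.005 -2.517 -3.58
endloop
endfacet
facet normal 0.091 -0.537 -0.839
outer loop
vertex -3.539 -1.917 -4.384
vertex -3.477 -2.488 -4.012
vertex -4.095 -2.277 -4.214
endloop
endfacet
facet normal 0.071 0.617 -0.784
outer loop
vertex -3.495 -1.383 -3.96
vertex -3.539 -1.917 -4.384
vertex -4.106 -1.594 -4.181
endloop
endfacet

endsolid


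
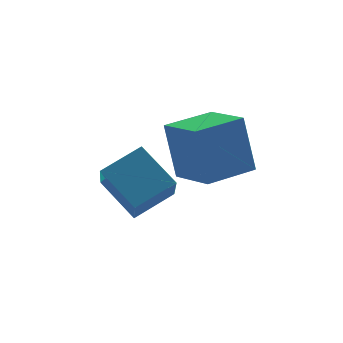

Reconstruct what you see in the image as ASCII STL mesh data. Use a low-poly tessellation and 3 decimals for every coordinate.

solid 
facet normal -0.927 -0.376 -0.002
outer loop
vertex 0.721 0.92 0.821
vertex 0.196 2.218 0.343
vertex 0.933 0.406 -0.806
endloop
endfacet
facet normal 0.355 -0.877 0.323
outer loop
vertex 2.304 0.962 -0.803
vertex 0.721 0.92 0.821
vertex 0.933 0.406 -0.806
endloop
endfacet
facet normal -0.927 -0.376 -0.001
outer loop
vertex 0.933 0.406 -0.806
vertex 0.196 2.218 0.343
vertex 0.407 1.704 -1.284
endloop
endfacet
facet normal 0.123 -0.299 -0.946
outer loop
vertex 0.407 1.704 -1.284
vertex 2.304 0.962 -0.803
vertex 0.933 0.406 -0.806
endloop
endfacet
facet normal -0.123 0.299 0.946
outer loop
vertex 0.721 0.92 0.821
vertex 1.567 2.774 0.346
vertex 0.196 2.218 0.343
endloop
endfacet
facet normal 0.355 -0.877 0.323
outer loop
vertex 2.093 1.476 0.824
vertex 0.721 0.92 0.821
vertex 2.304 0.962 -0.803
endloop
endfacet
facet normal -0.123 0.299 0.946
outer loop
vertex 2.093 1.476 0.824
vertex 1.567 2.774 0.346
vertex 0.721 0.92 0.821
endloop
endfacet
facet normal -0.355 0.877 -0.323
outer loop
vertex 0.196 2.218 0.343
vertex 1.567 2.774 0.346
vertex 0.407 1.704 -1.284
endloop
endfacet
facet normal 0.123 -0.299 -0.946
outer loop
vertex 1.779 2.26 -1.281
vertex 2.304 0.962 -0.803
vertex 0.407 1.704 -1.284
endloop
endfacet
facet normal -0.355 0.877 -0.323
outer loop
vertex 0.407 1.704 -1.284
vertex 1.567 2.774 0.346
vertex 1.779 2.26 -1.281
endloop
endfacet
facet normal 0.927 0.375 0.002
outer loop
vertex 1.779 2.26 -1.281
vertex 2.093 1.476 0.824
vertex 2.304 0.962 -0.803
endloop
endfacet
facet normal 0.927 0.376 0.002
outer loop
vertex 1.567 2.774 0.346
vertex 2.093 1.476 0.824
vertex 1.779 2.26 -1.281
endloop
endfacet
facet normal -0.481 0.654 0.584
outer loop
vertex -1.87 -0.216 0.457
vertex -0.785 0.114 0.981
vertex -1.644 1.116 -0.85
endloop
endfacet
facet normal -0.868 -0.264 -0.420
outer loop
vertex -0.975 0.206 -1.661
vertex -1.87 -0.216 0.457
vertex -1.644 1.116 -0.85
endloop
endfacet
facet normal -0.481 0.655 0.584
outer loop
vertex -1.644 1.116 -0.85
vertex -0.785 0.114 0.981
vertex -0.558 1.446 -0.326
endloop
endfacet
facet normal 0.120 0.708 -0.696
outer loop
vertex -0.558 1.446 -0.326
vertex -0.975 0.206 -1.661
vertex -1.644 1.116 -0.85
endloop
endfacet
facet normal -0.120 -0.708 0.695
outer loop
vertex -1.87 -0.216 0.457
vertex -0.116 -0.796 0.17
vertex -0.785 0.114 0.981
endloop
endfacet
facet normal -0.869 -0.264 -0.420
outer loop
vertex -1.202 -1.126 -0.354
vertex -1.87 -0.216 0.457
vertex -0.975 0.206 -1.661
endloop
endfacet
facet normal -0.120 -0.708 0.696
outer loop
vertex -1.202 -1.126 -0.354
vertex -0.116 -0.796 0.17
vertex -1.87 -0.216 0.457
endloop
endfacet
facet normal 0.868 0.264 0.420
outer loop
vertex -0.785 0.114 0.981
vertex -0.116 -0.796 0.17
vertex -0.558 1.446 -0.326
endloop
endfacet
facet normal 0.120 0.708 -0.696
outer loop
vertex 0.11 0.536 -1.137
vertex -0.975 0.206 -1.661
vertex -0.558 1.446 -0.326
endloop
endfacet
facet normal 0.869 0.264 0.419
outer loop
vertex -0.558 1.446 -0.326
vertex -0.116 -0.796 0.17
vertex 0.11 0.536 -1.137
endloop
endfacet
facet normal 0.481 -0.654 -0.583
outer loop
vertex 0.11 0.536 -1.137
vertex -1.202 -1.126 -0.354
vertex -0.975 0.206 -1.661
endloop
endfacet
facet normal 0.481 -0.654 -0.584
outer loop
vertex -0.116 -0.796 0.17
vertex -1.202 -1.126 -0.354
vertex 0.11 0.536 -1.137
endloop
endfacet

endsolid


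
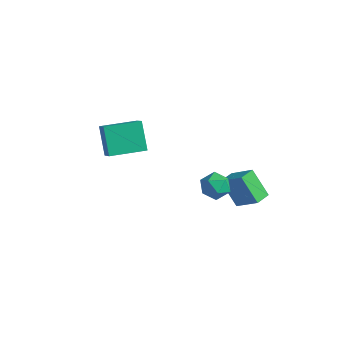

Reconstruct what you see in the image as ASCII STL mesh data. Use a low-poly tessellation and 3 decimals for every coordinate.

solid 
facet normal -0.525 0.386 0.758
outer loop
vertex -4.604 -3.135 2.152
vertex -3.417 -1.475 2.13
vertex -5.43 -2.555 1.285
endloop
endfacet
facet normal -0.582 -0.813 0.010
outer loop
vertex -4.463 -3.265 -0.11
vertex -4.604 -3.135 2.152
vertex -5.43 -2.555 1.285
endloop
endfacet
facet normal -0.525 0.385 0.759
outer loop
vertex -5.43 -2.555 1.285
vertex -3.417 -1.475 2.13
vertex -4.243 -0.896 1.264
endloop
endfacet
facet normal -0.621 0.436 -0.652
outer loop
vertex -4.243 -0.896 1.264
vertex -4.463 -3.265 -0.11
vertex -5.43 -2.555 1.285
endloop
endfacet
facet normal 0.621 -0.435 0.652
outer loop
vertex -4.604 -3.135 2.152
vertex -2.45 -2.185 0.735
vertex -3.417 -1.475 2.13
endloop
endfacet
facet normal -0.581 -0.814 0.011
outer loop
vertex -3.637 -3.844 0.756
vertex -4.604 -3.135 2.152
vertex -4.463 -3.265 -0.11
endloop
endfacet
facet normal 0.621 -0.436 0.651
outer loop
vertex -3.637 -3.844 0.756
vertex -2.45 -2.185 0.735
vertex -4.604 -3.135 2.152
endloop
endfacet
facet normal 0.582 0.813 -0.011
outer loop
vertex -3.417 -1.475 2.13
vertex -2.45 -2.185 0.735
vertex -4.243 -0.896 1.264
endloop
endfacet
facet normal -0.621 0.436 -0.651
outer loop
vertex -3.276 -1.605 -0.132
vertex -4.463 -3.265 -0.11
vertex -4.243 -0.896 1.264
endloop
endfacet
facet normal 0.582 0.813 -0.010
outer loop
vertex -4.243 -0.896 1.264
vertex -2.45 -2.185 0.735
vertex -3.276 -1.605 -0.132
endloop
endfacet
facet normal 0.525 -0.386 -0.759
outer loop
vertex -3.276 -1.605 -0.132
vertex -3.637 -3.844 0.756
vertex -4.463 -3.265 -0.11
endloop
endfacet
facet normal 0.525 -0.386 -0.758
outer loop
vertex -2.45 -2.185 0.735
vertex -3.637 -3.844 0.756
vertex -3.276 -1.605 -0.132
endloop
endfacet
facet normal -0.774 -0.033 -0.632
outer loop
vertex 0.835 -0.208 -1.383
vertex 0.837 0.731 -1.434
vertex 1.974 -0.286 -2.774
endloop
endfacet
facet normal -0.002 -0.999 0.054
outer loop
vertex 3.283 -0.231 -1.706
vertex 0.835 -0.208 -1.383
vertex 1.974 -0.286 -2.774
endloop
endfacet
facet normal -0.774 -0.033 -0.632
outer loop
vertex 1.974 -0.286 -2.774
vertex 0.837 0.731 -1.434
vertex 1.976 0.653 -2.825
endloop
endfacet
facet normal 0.633 -0.043 -0.773
outer loop
vertex 1.976 0.653 -2.825
vertex 3.283 -0.231 -1.706
vertex 1.974 -0.286 -2.774
endloop
endfacet
facet normal -0.633 0.043 0.773
outer loop
vertex 0.835 -0.208 -1.383
vertex 2.146 0.786 -0.366
vertex 0.837 0.731 -1.434
endloop
endfacet
facet normal -0.002 -0.999 0.054
outer loop
vertex 2.144 -0.153 -0.315
vertex 0.835 -0.208 -1.383
vertex 3.283 -0.231 -1.706
endloop
endfacet
facet normal -0.633 0.043 0.773
outer loop
vertex 2.144 -0.153 -0.315
vertex 2.146 0.786 -0.366
vertex 0.835 -0.208 -1.383
endloop
endfacet
facet normal 0.002 0.999 -0.054
outer loop
vertex 0.837 0.731 -1.434
vertex 2.146 0.786 -0.366
vertex 1.976 0.653 -2.825
endloop
endfacet
facet normal 0.633 -0.043 -0.773
outer loop
vertex 3.285 0.708 -1.757
vertex 3.283 -0.231 -1.706
vertex 1.976 0.653 -2.825
endloop
endfacet
facet normal 0.002 0.999 -0.054
outer loop
vertex 1.976 0.653 -2.825
vertex 2.146 0.786 -0.366
vertex 3.285 0.708 -1.757
endloop
endfacet
facet normal 0.774 0.033 0.632
outer loop
vertex 3.285 0.708 -1.757
vertex 2.144 -0.153 -0.315
vertex 3.283 -0.231 -1.706
endloop
endfacet
facet normal 0.774 0.033 0.632
outer loop
vertex 2.146 0.786 -0.366
vertex 2.144 -0.153 -0.315
vertex 3.285 0.708 -1.757
endloop
endfacet
facet normal -0.878 0.360 0.314
outer loop
vertex 1.052 -1.158 -0.314
vertex 0.861 -1.948 0.058
vertex 1.287 -1.323 0.532
endloop
endfacet
facet normal -0.389 0.878 0.279
outer loop
vertex 1.052 -1.158 -0.314
vertex 1.287 -1.323 0.532
vertex 1.853 -0.899 -0.014
endloop
endfacet
facet normal -0.146 0.908 -0.393
outer loop
vertex 1.052 -1.158 -0.314
vertex 1.853 -0.899 -0.014
vertex 1.777 -1.263 -0.827
endloop
endfacet
facet normal -0.487 0.409 -0.772
outer loop
vertex 1.052 -1.158 -0.314
vertex 1.777 -1.263 -0.827
vertex 1.163 -1.911 -0.783
endloop
endfacet
facet normal -0.940 0.070 -0.334
outer loop
vertex 1.052 -1.158 -0.314
vertex 1.163 -1.911 -0.783
vertex 0.861 -1.948 0.058
endloop
endfacet
facet normal 0.156 0.695 0.702
outer loop
vertex 1.853 -0.899 -0.014
vertex 1.287 -1.323 0.532
vertex 2.157 -1.529 0.543
endloop
endfacet
facet normal -0.636 -0.142 0.759
outer loop
vertex 1.287 -1.323 0.532
vertex 0.861 -1.948 0.058
vertex 1.543 -2.177 0.587
endloop
endfacet
facet normal -0.735 -0.612 -0.291
outer loop
vertex 0.861 -1.948 0.058
vertex 1.163 -1.911 -0.783
vertex 1.467 -2.541 -0.226
endloop
endfacet
facet normal -0.003 -0.065 -0.998
outer loop
vertex 1.163 -1.911 -0.783
vertex 1.777 -1.263 -0.827
vertex 2.033 -2.117 -0.772
endloop
endfacet
facet normal 0.548 0.743 -0.384
outer loop
vertex 1.777 -1.263 -0.827
vertex 1.853 -0.899 -0.014
vertex 2.459 -1.492 -0.298
endloop
endfacet
facet normal 0.487 -0.409 0.772
outer loop
vertex 2.268 -2.282 0.074
vertex 2.157 -1.529 0.543
vertex 1.543 -2.177 0.587
endloop
endfacet
facet normal 0.146 -0.908 0.393
outer loop
vertex 2.268 -2.282 0.074
vertex 1.543 -2.177 0.587
vertex 1.467 -2.541 -0.226
endloop
endfacet
facet normal 0.389 -0.878 -0.279
outer loop
vertex 2.268 -2.282 0.074
vertex 1.467 -2.541 -0.226
vertex 2.033 -2.117 -0.772
endloop
endfacet
facet normal 0.878 -0.360 -0.314
outer loop
vertex 2.268 -2.282 0.074
vertex 2.033 -2.117 -0.772
vertex 2.459 -1.492 -0.298
endloop
endfacet
facet normal 0.940 -0.070 0.334
outer loop
vertex 2.268 -2.282 0.074
vertex 2.459 -1.492 -0.298
vertex 2.157 -1.529 0.543
endloop
endfacet
facet normal 0.003 0.065 0.998
outer loop
vertex 1.543 -2.177 0.587
vertex 2.157 -1.529 0.543
vertex 1.287 -1.323 0.532
endloop
endfacet
facet normal -0.548 -0.743 0.384
outer loop
vertex 1.467 -2.541 -0.226
vertex 1.543 -2.177 0.587
vertex 0.861 -1.948 0.058
endloop
endfacet
facet normal -0.156 -0.695 -0.702
outer loop
vertex 2.033 -2.117 -0.772
vertex 1.467 -2.541 -0.226
vertex 1.163 -1.911 -0.783
endloop
endfacet
facet normal 0.636 0.142 -0.759
outer loop
vertex 2.459 -1.492 -0.298
vertex 2.033 -2.117 -0.772
vertex 1.777 -1.263 -0.827
endloop
endfacet
facet normal 0.735 0.612 0.291
outer loop
vertex 2.157 -1.529 0.543
vertex 2.459 -1.492 -0.298
vertex 1.853 -0.899 -0.014
endloop
endfacet

endsolid


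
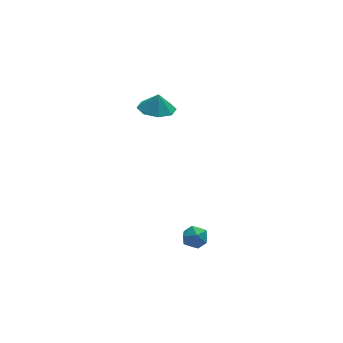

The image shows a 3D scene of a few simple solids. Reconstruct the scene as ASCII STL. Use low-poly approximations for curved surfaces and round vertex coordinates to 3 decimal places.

solid 
facet normal -0.933 0.358 -0.044
outer loop
vertex -4.608 -3.344 -2.183
vertex -4.679 -3.431 -1.392
vertex -4.402 -2.746 -1.695
endloop
endfacet
facet normal -0.527 0.639 -0.560
outer loop
vertex -4.608 -3.344 -2.183
vertex -4.402 -2.746 -1.695
vertex -3.945 -2.922 -2.326
endloop
endfacet
facet normal -0.273 0.104 -0.956
outer loop
vertex -4.608 -3.344 -2.183
vertex -3.945 -2.922 -2.326
vertex -3.94 -3.716 -2.414
endloop
endfacet
facet normal -0.520 -0.509 -0.686
outer loop
vertex -4.608 -3.344 -2.183
vertex -3.94 -3.716 -2.414
vertex -4.394 -4.031 -1.836
endloop
endfacet
facet normal -0.928 -0.351 -0.122
outer loop
vertex -4.608 -3.344 -2.183
vertex -4.394 -4.031 -1.836
vertex -4.679 -3.431 -1.392
endloop
endfacet
facet normal 0.026 0.968 -0.251
outer loop
vertex -3.945 -2.922 -2.326
vertex -4.402 -2.746 -1.695
vertex -3.606 -2.749 -1.624
endloop
endfacet
facet normal -0.630 0.513 0.583
outer loop
vertex -4.402 -2.746 -1.695
vertex -4.679 -3.431 -1.392
vertex -4.06 -3.064 -1.046
endloop
endfacet
facet normal -0.623 -0.634 0.457
outer loop
vertex -4.679 -3.431 -1.392
vertex -4.394 -4.031 -1.836
vertex -4.055 -3.858 -1.134
endloop
endfacet
facet normal 0.037 -0.889 -0.455
outer loop
vertex -4.394 -4.031 -1.836
vertex -3.94 -3.716 -2.414
vertex -3.598 -4.034 -1.765
endloop
endfacet
facet normal 0.439 0.102 -0.893
outer loop
vertex -3.94 -3.716 -2.414
vertex -3.945 -2.922 -2.326
vertex -3.321 -3.349 -2.068
endloop
endfacet
facet normal 0.520 0.509 0.686
outer loop
vertex -3.392 -3.436 -1.277
vertex -3.606 -2.749 -1.624
vertex -4.06 -3.064 -1.046
endloop
endfacet
facet normal 0.273 -0.104 0.956
outer loop
vertex -3.392 -3.436 -1.277
vertex -4.06 -3.064 -1.046
vertex -4.055 -3.858 -1.134
endloop
endfacet
facet normal 0.527 -0.639 0.560
outer loop
vertex -3.392 -3.436 -1.277
vertex -4.055 -3.858 -1.134
vertex -3.598 -4.034 -1.765
endloop
endfacet
facet normal 0.933 -0.358 0.044
outer loop
vertex -3.392 -3.436 -1.277
vertex -3.598 -4.034 -1.765
vertex -3.321 -3.349 -2.068
endloop
endfacet
facet normal 0.928 0.351 0.122
outer loop
vertex -3.392 -3.436 -1.277
vertex -3.321 -3.349 -2.068
vertex -3.606 -2.749 -1.624
endloop
endfacet
facet normal -0.037 0.889 0.455
outer loop
vertex -4.06 -3.064 -1.046
vertex -3.606 -2.749 -1.624
vertex -4.402 -2.746 -1.695
endloop
endfacet
facet normal -0.439 -0.102 0.893
outer loop
vertex -4.055 -3.858 -1.134
vertex -4.06 -3.064 -1.046
vertex -4.679 -3.431 -1.392
endloop
endfacet
facet normal -0.026 -0.968 0.251
outer loop
vertex -3.598 -4.034 -1.765
vertex -4.055 -3.858 -1.134
vertex -4.394 -4.031 -1.836
endloop
endfacet
facet normal 0.630 -0.513 -0.583
outer loop
vertex -3.321 -3.349 -2.068
vertex -3.598 -4.034 -1.765
vertex -3.94 -3.716 -2.414
endloop
endfacet
facet normal 0.623 0.634 -0.457
outer loop
vertex -3.606 -2.749 -1.624
vertex -3.321 -3.349 -2.068
vertex -3.945 -2.922 -2.326
endloop
endfacet
facet normal -0.145 -0.110 -0.983
outer loop
vertex -2.747 3.59 2.888
vertex -3.798 3.851 3.014
vertex -2.883 4.41 2.816
endloop
endfacet
facet normal 0.810 0.183 0.557
outer loop
vertex -2.747 3.59 2.888
vertex -2.883 4.41 2.816
vertex -3.642 3.969 4.066
endloop
endfacet
facet normal -0.146 -0.109 -0.983
outer loop
vertex -2.883 4.41 2.816
vertex -3.798 3.851 3.014
vertex -3.554 4.903 2.861
endloop
endfacet
facet normal 0.519 0.657 0.547
outer loop
vertex -2.883 4.41 2.816
vertex -3.554 4.903 2.861
vertex -3.642 3.969 4.066
endloop
endfacet
facet normal -0.145 -0.109 -0.983
outer loop
vertex -3.554 4.903 2.861
vertex -3.798 3.851 3.014
vertex -4.369 4.78 2.995
endloop
endfacet
facet normal -0.019 0.791 0.612
outer loop
vertex -3.554 4.903 2.861
vertex -4.369 4.78 2.995
vertex -3.642 3.969 4.066
endloop
endfacet
facet normal -0.145 -0.109 -0.983
outer loop
vertex -4.369 4.78 2.995
vertex -3.798 3.851 3.014
vertex -4.848 4.113 3.14
endloop
endfacet
facet normal -0.487 0.505 0.713
outer loop
vertex -4.369 4.78 2.995
vertex -4.848 4.113 3.14
vertex -3.642 3.969 4.066
endloop
endfacet
facet normal -0.145 -0.109 -0.983
outer loop
vertex -4.848 4.113 3.14
vertex -3.798 3.851 3.014
vertex -4.713 3.293 3.211
endloop
endfacet
facet normal -0.611 -0.032 0.791
outer loop
vertex -4.848 4.113 3.14
vertex -4.713 3.293 3.211
vertex -3.642 3.969 4.066
endloop
endfacet
facet normal -0.145 -0.110 -0.983
outer loop
vertex -4.713 3.293 3.211
vertex -3.798 3.851 3.014
vertex -4.041 2.8 3.167
endloop
endfacet
facet normal -0.319 -0.507 0.801
outer loop
vertex -4.713 3.293 3.211
vertex -4.041 2.8 3.167
vertex -3.642 3.969 4.066
endloop
endfacet
facet normal -0.145 -0.110 -0.983
outer loop
vertex -4.041 2.8 3.167
vertex -3.798 3.851 3.014
vertex -3.227 2.923 3.033
endloop
endfacet
facet normal 0.218 -0.641 0.736
outer loop
vertex -4.041 2.8 3.167
vertex -3.227 2.923 3.033
vertex -3.642 3.969 4.066
endloop
endfacet
facet normal -0.145 -0.109 -0.983
outer loop
vertex -3.227 2.923 3.033
vertex -3.798 3.851 3.014
vertex -2.747 3.59 2.888
endloop
endfacet
facet normal 0.686 -0.355 0.635
outer loop
vertex -3.227 2.923 3.033
vertex -2.747 3.59 2.888
vertex -3.642 3.969 4.066
endloop
endfacet

endsolid
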